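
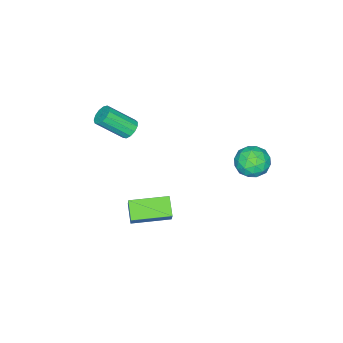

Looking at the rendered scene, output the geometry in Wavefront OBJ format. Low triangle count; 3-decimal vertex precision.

v -0.658 -2.94 2.631
v -0.184 -3.046 2.214
v 0.673 -4.227 3.493
v 0.198 -4.12 3.909
v -0.084 -2.761 2.411
v 0.772 -3.941 3.69
v -0.167 -2.532 2.677
v 0.69 -3.713 3.956
v -0.406 -2.433 2.929
v 0.451 -3.614 4.208
v -0.725 -2.495 3.086
v 0.132 -3.675 4.365
v -1.022 -2.698 3.098
v -0.166 -3.878 4.377
v -1.205 -2.977 2.962
v -0.348 -4.158 4.241
v -1.214 -3.245 2.721
v -0.357 -4.426 3.999
v -1.046 -3.416 2.451
v -0.189 -4.597 3.73
v -0.756 -3.436 2.238
v 0.101 -4.616 3.517
v -0.434 -3.298 2.15
v 0.423 -4.478 3.429
v -3.828 3.555 0.935
v -3.176 4.178 1.454
v -2.884 2.222 1.346
v -2.232 2.845 1.865
v -3.194 2.682 2.228
v -3.777 3.506 1.973
v -2.283 2.894 0.827
v -2.866 3.718 0.572
v -2.22 3.77 1.387
v -2.783 3.638 2.253
v -3.277 2.762 0.547
v -3.84 2.63 1.413
v -3.585 3.983 1.158
v -2.475 2.417 1.642
v -3.041 2.321 1.855
v -2.657 2.687 2.16
v -3.939 3.588 1.463
v -3.555 3.954 1.768
v -3.565 3.075 2.223
v -2.505 2.446 1.032
v -2.121 2.812 1.337
v -3.403 3.713 0.64
v -3.019 4.079 0.945
v -2.495 3.325 0.577
v -2.64 4.11 1.424
v -2.085 3.326 1.666
v -2.115 3.355 1.056
v -2.458 3.839 0.906
v -2.971 4.032 1.933
v -2.416 3.249 2.175
v -2.981 3.153 2.388
v -3.324 3.637 2.238
v -2.409 3.792 1.894
v -3.644 3.151 0.625
v -3.089 2.368 0.867
v -2.736 2.763 0.562
v -3.079 3.247 0.412
v -3.975 3.074 1.134
v -3.42 2.29 1.376
v -3.602 2.561 1.894
v -3.945 3.045 1.744
v -3.651 2.608 0.906
v 1.424 -1.464 -3.114
v 0.68 -2.177 -2.424
v -0.042 0.148 -3.028
v -0.785 -0.565 -2.338
v 2.005 -0.995 -2.002
v 1.262 -1.708 -1.312
v 0.54 0.617 -1.916
v -0.204 -0.096 -1.226
f 2 1 5
f 2 5 3
f 3 5 6
f 3 6 4
f 5 1 7
f 5 7 6
f 6 7 8
f 6 8 4
f 7 1 9
f 7 9 8
f 8 9 10
f 8 10 4
f 9 1 11
f 9 11 10
f 10 11 12
f 10 12 4
f 11 1 13
f 11 13 12
f 12 13 14
f 12 14 4
f 13 1 15
f 13 15 14
f 14 15 16
f 14 16 4
f 15 1 17
f 15 17 16
f 16 17 18
f 16 18 4
f 17 1 19
f 17 19 18
f 18 19 20
f 18 20 4
f 19 1 21
f 19 21 20
f 20 21 22
f 20 22 4
f 21 1 23
f 21 23 22
f 22 23 24
f 22 24 4
f 23 1 2
f 23 2 24
f 24 2 3
f 24 3 4
f 25 62 41
f 62 36 65
f 41 65 30
f 62 65 41
f 25 41 37
f 41 30 42
f 37 42 26
f 41 42 37
f 25 37 46
f 37 26 47
f 46 47 32
f 37 47 46
f 25 46 58
f 46 32 61
f 58 61 35
f 46 61 58
f 25 58 62
f 58 35 66
f 62 66 36
f 58 66 62
f 26 42 53
f 42 30 56
f 53 56 34
f 42 56 53
f 30 65 43
f 65 36 64
f 43 64 29
f 65 64 43
f 36 66 63
f 66 35 59
f 63 59 27
f 66 59 63
f 35 61 60
f 61 32 48
f 60 48 31
f 61 48 60
f 32 47 52
f 47 26 49
f 52 49 33
f 47 49 52
f 28 54 40
f 54 34 55
f 40 55 29
f 54 55 40
f 28 40 38
f 40 29 39
f 38 39 27
f 40 39 38
f 28 38 45
f 38 27 44
f 45 44 31
f 38 44 45
f 28 45 50
f 45 31 51
f 50 51 33
f 45 51 50
f 28 50 54
f 50 33 57
f 54 57 34
f 50 57 54
f 29 55 43
f 55 34 56
f 43 56 30
f 55 56 43
f 27 39 63
f 39 29 64
f 63 64 36
f 39 64 63
f 31 44 60
f 44 27 59
f 60 59 35
f 44 59 60
f 33 51 52
f 51 31 48
f 52 48 32
f 51 48 52
f 34 57 53
f 57 33 49
f 53 49 26
f 57 49 53
f 68 70 67
f 71 68 67
f 67 70 69
f 69 71 67
f 68 74 70
f 72 68 71
f 72 74 68
f 70 74 69
f 73 71 69
f 69 74 73
f 73 72 71
f 74 72 73



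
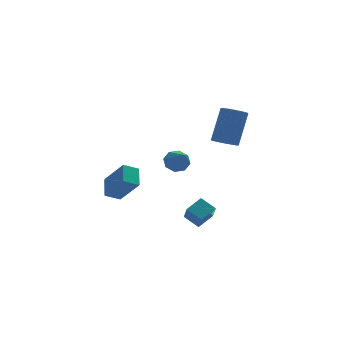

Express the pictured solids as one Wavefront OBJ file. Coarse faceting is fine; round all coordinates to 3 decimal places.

v 1.643 1.018 -1.366
v 2.313 0.883 -1.559
v 1.677 -0.398 -0.254
v 2.283 1.217 -1.132
v 1.878 1.435 -0.842
v 1.335 1.408 -0.859
v 0.973 1.153 -1.173
v 1.003 0.818 -1.6
v 1.408 0.6 -1.89
v 1.95 0.627 -1.873
v 3.563 -0.988 0.665
v 4.179 -0.841 0.345
v 4.914 -0.024 2.135
v 4.297 -0.172 2.455
v 3.992 -0.561 0.294
v 4.727 0.255 2.084
v 3.707 -0.38 0.328
v 4.442 0.436 2.118
v 3.388 -0.338 0.44
v 4.123 0.479 2.23
v 3.11 -0.444 0.603
v 3.845 0.372 2.393
v 2.935 -0.676 0.78
v 3.67 0.14 2.57
v 2.904 -0.979 0.931
v 3.639 -0.163 2.721
v 3.024 -1.284 1.021
v 3.759 -0.468 2.811
v 3.267 -1.521 1.029
v 4.002 -0.705 2.819
v 3.578 -1.636 0.954
v 4.313 -0.82 2.744
v 3.885 -1.603 0.813
v 4.62 -0.787 2.603
v 4.119 -1.429 0.638
v 4.853 -0.613 2.428
v 4.224 -1.154 0.469
v 4.959 -0.337 2.259
v 1.33 -4.689 -2.513
v 0.768 -4.061 -2.053
v 1.391 -3.97 -3.421
v 0.829 -3.342 -2.961
v 2.171 -4.238 -2.099
v 1.609 -3.61 -1.639
v 2.232 -3.519 -3.007
v 1.67 -2.891 -2.547
v -2.529 -4.954 0.778
v -2.304 -3.951 1.337
v -3.244 -4.051 -0.553
v -3.019 -3.048 0.006
v -1.761 -4.912 0.394
v -1.536 -3.909 0.953
v -2.476 -4.009 -0.937
v -2.251 -3.006 -0.378
f 2 1 4
f 2 4 3
f 4 1 5
f 4 5 3
f 5 1 6
f 5 6 3
f 6 1 7
f 6 7 3
f 7 1 8
f 7 8 3
f 8 1 9
f 8 9 3
f 9 1 10
f 9 10 3
f 10 1 2
f 10 2 3
f 12 11 15
f 12 15 13
f 13 15 16
f 13 16 14
f 15 11 17
f 15 17 16
f 16 17 18
f 16 18 14
f 17 11 19
f 17 19 18
f 18 19 20
f 18 20 14
f 19 11 21
f 19 21 20
f 20 21 22
f 20 22 14
f 21 11 23
f 21 23 22
f 22 23 24
f 22 24 14
f 23 11 25
f 23 25 24
f 24 25 26
f 24 26 14
f 25 11 27
f 25 27 26
f 26 27 28
f 26 28 14
f 27 11 29
f 27 29 28
f 28 29 30
f 28 30 14
f 29 11 31
f 29 31 30
f 30 31 32
f 30 32 14
f 31 11 33
f 31 33 32
f 32 33 34
f 32 34 14
f 33 11 35
f 33 35 34
f 34 35 36
f 34 36 14
f 35 11 37
f 35 37 36
f 36 37 38
f 36 38 14
f 37 11 12
f 37 12 38
f 38 12 13
f 38 13 14
f 40 42 39
f 43 40 39
f 39 42 41
f 41 43 39
f 40 46 42
f 44 40 43
f 44 46 40
f 42 46 41
f 45 43 41
f 41 46 45
f 45 44 43
f 46 44 45
f 48 50 47
f 51 48 47
f 47 50 49
f 49 51 47
f 48 54 50
f 52 48 51
f 52 54 48
f 50 54 49
f 53 51 49
f 49 54 53
f 53 52 51
f 54 52 53



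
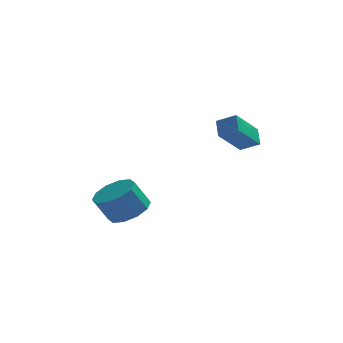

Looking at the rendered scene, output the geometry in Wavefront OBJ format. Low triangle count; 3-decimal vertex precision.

v 1.249 0.795 0.657
v 1.146 1.507 1.245
v 2.151 1.899 -0.523
v 2.048 2.611 0.066
v 2.072 0.569 1.074
v 1.969 1.281 1.663
v 2.974 1.673 -0.105
v 2.871 2.385 0.483
v -2.426 1.239 -3.837
v -1.543 1.293 -3.35
v -2.19 1.116 -2.156
v -3.074 1.061 -2.643
v -1.777 1.871 -3.391
v -2.424 1.694 -2.197
v -2.259 2.207 -3.603
v -2.906 2.029 -2.408
v -2.805 2.173 -3.904
v -3.452 1.996 -2.709
v -3.206 1.782 -4.179
v -3.853 1.605 -2.985
v -3.31 1.184 -4.324
v -3.957 1.007 -3.13
v -3.076 0.606 -4.283
v -3.723 0.429 -3.089
v -2.594 0.271 -4.072
v -3.241 0.093 -2.877
v -2.048 0.304 -3.771
v -2.695 0.127 -2.576
v -1.647 0.695 -3.495
v -2.294 0.518 -2.301
f 2 4 1
f 5 2 1
f 1 4 3
f 3 5 1
f 2 8 4
f 6 2 5
f 6 8 2
f 4 8 3
f 7 5 3
f 3 8 7
f 7 6 5
f 8 6 7
f 10 9 13
f 10 13 11
f 11 13 14
f 11 14 12
f 13 9 15
f 13 15 14
f 14 15 16
f 14 16 12
f 15 9 17
f 15 17 16
f 16 17 18
f 16 18 12
f 17 9 19
f 17 19 18
f 18 19 20
f 18 20 12
f 19 9 21
f 19 21 20
f 20 21 22
f 20 22 12
f 21 9 23
f 21 23 22
f 22 23 24
f 22 24 12
f 23 9 25
f 23 25 24
f 24 25 26
f 24 26 12
f 25 9 27
f 25 27 26
f 26 27 28
f 26 28 12
f 27 9 29
f 27 29 28
f 28 29 30
f 28 30 12
f 29 9 10
f 29 10 30
f 30 10 11
f 30 11 12



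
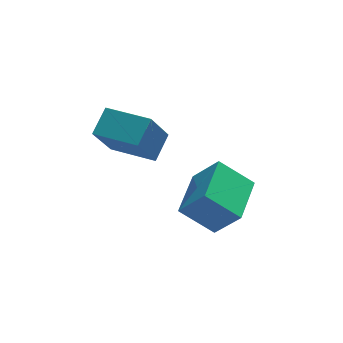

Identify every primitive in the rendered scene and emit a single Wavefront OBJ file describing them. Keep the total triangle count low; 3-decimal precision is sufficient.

v 0.149 -1.214 -1.714
v -0.951 -0.64 -0.769
v 1.086 0.353 -1.575
v -0.015 0.926 -0.63
v 0.895 -1.766 -0.51
v -0.206 -1.193 0.435
v 1.831 -0.2 -0.371
v 0.731 0.374 0.574
v -2.316 -0.748 3.272
v -1.688 -0.009 3.833
v -3.55 0.424 3.11
v -2.923 1.163 3.67
v -1.597 -0.203 1.75
v -0.97 0.536 2.31
v -2.832 0.969 1.587
v -2.204 1.708 2.148
f 2 4 1
f 5 2 1
f 1 4 3
f 3 5 1
f 2 8 4
f 6 2 5
f 6 8 2
f 4 8 3
f 7 5 3
f 3 8 7
f 7 6 5
f 8 6 7
f 10 12 9
f 13 10 9
f 9 12 11
f 11 13 9
f 10 16 12
f 14 10 13
f 14 16 10
f 12 16 11
f 15 13 11
f 11 16 15
f 15 14 13
f 16 14 15



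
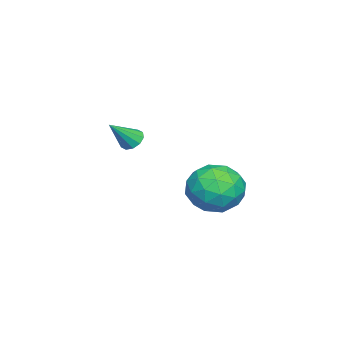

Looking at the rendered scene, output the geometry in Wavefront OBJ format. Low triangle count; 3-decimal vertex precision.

v 1.589 3.703 1.888
v 2.103 4.569 2.435
v 3.117 2.671 2.085
v 3.631 3.537 2.632
v 2.762 2.98 3.129
v 1.817 3.618 3.008
v 3.403 3.622 1.512
v 2.458 4.26 1.391
v 3.224 4.519 2.203
v 2.828 4.122 3.203
v 2.392 3.118 1.317
v 1.996 2.721 2.317
v 1.712 4.226 2.144
v 3.508 3.014 2.376
v 2.997 2.686 2.668
v 3.299 3.195 2.99
v 1.544 3.668 2.481
v 1.846 4.176 2.803
v 2.233 3.243 3.211
v 3.374 3.064 1.717
v 3.676 3.572 2.039
v 1.921 4.045 1.53
v 2.223 4.554 1.852
v 2.987 3.997 1.309
v 2.673 4.706 2.33
v 3.571 4.1 2.445
v 3.437 4.15 1.787
v 2.882 4.524 1.716
v 2.44 4.473 2.917
v 3.338 3.866 3.033
v 2.827 3.539 3.325
v 2.272 3.914 3.254
v 3.099 4.443 2.781
v 1.882 3.374 1.487
v 2.78 2.767 1.603
v 2.948 3.326 1.266
v 2.393 3.701 1.195
v 1.649 3.14 2.075
v 2.547 2.534 2.19
v 2.338 2.716 2.804
v 1.783 3.09 2.733
v 2.121 2.797 1.739
v -0.946 -0.701 2.684
v -0.609 -0.267 2.664
v -0.114 -1.299 3.696
v -0.848 -0.204 2.897
v -1.124 -0.33 3.049
v -1.332 -0.599 3.062
v -1.393 -0.906 2.93
v -1.283 -1.135 2.704
v -1.044 -1.198 2.471
v -0.768 -1.071 2.319
v -0.56 -0.803 2.306
v -0.499 -0.496 2.438
f 1 38 17
f 38 12 41
f 17 41 6
f 38 41 17
f 1 17 13
f 17 6 18
f 13 18 2
f 17 18 13
f 1 13 22
f 13 2 23
f 22 23 8
f 13 23 22
f 1 22 34
f 22 8 37
f 34 37 11
f 22 37 34
f 1 34 38
f 34 11 42
f 38 42 12
f 34 42 38
f 2 18 29
f 18 6 32
f 29 32 10
f 18 32 29
f 6 41 19
f 41 12 40
f 19 40 5
f 41 40 19
f 12 42 39
f 42 11 35
f 39 35 3
f 42 35 39
f 11 37 36
f 37 8 24
f 36 24 7
f 37 24 36
f 8 23 28
f 23 2 25
f 28 25 9
f 23 25 28
f 4 30 16
f 30 10 31
f 16 31 5
f 30 31 16
f 4 16 14
f 16 5 15
f 14 15 3
f 16 15 14
f 4 14 21
f 14 3 20
f 21 20 7
f 14 20 21
f 4 21 26
f 21 7 27
f 26 27 9
f 21 27 26
f 4 26 30
f 26 9 33
f 30 33 10
f 26 33 30
f 5 31 19
f 31 10 32
f 19 32 6
f 31 32 19
f 3 15 39
f 15 5 40
f 39 40 12
f 15 40 39
f 7 20 36
f 20 3 35
f 36 35 11
f 20 35 36
f 9 27 28
f 27 7 24
f 28 24 8
f 27 24 28
f 10 33 29
f 33 9 25
f 29 25 2
f 33 25 29
f 44 43 46
f 44 46 45
f 46 43 47
f 46 47 45
f 47 43 48
f 47 48 45
f 48 43 49
f 48 49 45
f 49 43 50
f 49 50 45
f 50 43 51
f 50 51 45
f 51 43 52
f 51 52 45
f 52 43 53
f 52 53 45
f 53 43 54
f 53 54 45
f 54 43 44
f 54 44 45



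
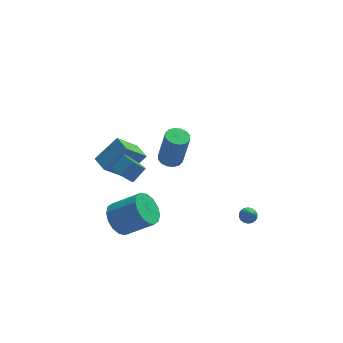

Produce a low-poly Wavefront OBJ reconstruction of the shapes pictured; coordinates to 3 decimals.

v -3.927 2.388 -3.511
v -2.634 2.817 -2.245
v -4.325 3.368 -3.437
v -3.032 3.797 -2.171
v -2.768 2.963 -4.889
v -1.475 3.392 -3.623
v -3.166 3.943 -4.815
v -1.873 4.372 -3.549
v -3.728 -3.058 -2.502
v -3.218 -3.43 -3.29
v -1.761 -3.854 -2.146
v -2.272 -3.482 -1.358
v -3.086 -2.925 -3.27
v -1.63 -3.348 -2.126
v -3.127 -2.455 -3.044
v -1.67 -2.879 -1.901
v -3.329 -2.147 -2.673
v -1.872 -2.57 -1.53
v -3.637 -2.083 -2.256
v -2.181 -2.506 -1.113
v -3.971 -2.28 -1.905
v -2.514 -2.704 -0.761
v -4.239 -2.686 -1.714
v -2.782 -3.11 -0.57
v -4.37 -3.192 -1.734
v -2.914 -3.615 -0.59
v -4.33 -3.661 -1.959
v -2.873 -4.085 -0.816
v -4.128 -3.97 -2.33
v -2.671 -4.393 -1.187
v -3.819 -4.034 -2.747
v -2.363 -4.457 -1.604
v -3.486 -3.836 -3.099
v -2.029 -4.26 -1.955
v -0.707 -0.562 -0.168
v -0.308 -1.085 -0.297
v 0.046 -1.321 1.76
v -0.353 -0.798 1.888
v -0.098 -0.809 -0.301
v 0.256 -1.044 1.755
v -0.052 -0.467 -0.27
v 0.302 -0.702 1.786
v -0.181 -0.15 -0.212
v 0.173 -0.385 1.845
v -0.451 0.056 -0.142
v -0.097 -0.179 1.915
v -0.789 0.097 -0.079
v -0.435 -0.139 1.978
v -1.106 -0.039 -0.04
v -0.752 -0.275 2.017
v -1.316 -0.316 -0.035
v -0.962 -0.551 2.021
v -1.362 -0.658 -0.066
v -1.008 -0.893 1.99
v -1.233 -0.975 -0.125
v -0.879 -1.21 1.932
v -0.963 -1.181 -0.195
v -0.609 -1.416 1.862
v -0.625 -1.221 -0.258
v -0.271 -1.457 1.799
v 3.209 -2.082 -4.166
v 3.705 -2.025 -4.152
v 3.271 -2.858 -3.214
v 3.633 -1.864 -4.016
v 3.477 -1.746 -3.91
v 3.267 -1.695 -3.855
v 3.046 -1.721 -3.861
v 2.857 -1.818 -3.928
v 2.738 -1.967 -4.041
v 2.712 -2.139 -4.18
v 2.784 -2.3 -4.316
v 2.941 -2.418 -4.422
v 3.15 -2.469 -4.477
v 3.371 -2.443 -4.471
v 3.56 -2.346 -4.405
v 3.679 -2.197 -4.291
v -3.239 -0.602 -1.183
v -2.722 -0.674 -1.693
v -2.025 -0.251 -1.048
v -2.541 -0.178 -0.537
v -2.833 -0.398 -1.754
v -2.136 0.025 -1.109
v -3.014 -0.157 -1.717
v -2.317 0.266 -1.071
v -3.234 0.006 -1.586
v -2.537 0.43 -0.941
v -3.455 0.065 -1.386
v -2.758 0.488 -0.741
v -3.638 0.009 -1.151
v -2.941 0.432 -0.506
v -3.752 -0.154 -0.921
v -3.055 0.27 -0.276
v -3.778 -0.393 -0.737
v -3.08 0.03 -0.092
v -3.71 -0.669 -0.629
v -3.013 -0.245 0.016
v -3.561 -0.933 -0.617
v -2.863 -0.509 0.028
v -3.356 -1.14 -0.703
v -2.658 -0.716 -0.058
v -3.13 -1.253 -0.872
v -2.433 -0.83 -0.227
v -2.924 -1.254 -1.094
v -2.227 -0.831 -0.449
v -2.772 -1.143 -1.332
v -2.075 -0.719 -0.687
v -2.7 -0.937 -1.544
v -2.003 -0.514 -0.899
f 2 4 1
f 5 2 1
f 1 4 3
f 3 5 1
f 2 8 4
f 6 2 5
f 6 8 2
f 4 8 3
f 7 5 3
f 3 8 7
f 7 6 5
f 8 6 7
f 10 9 13
f 10 13 11
f 11 13 14
f 11 14 12
f 13 9 15
f 13 15 14
f 14 15 16
f 14 16 12
f 15 9 17
f 15 17 16
f 16 17 18
f 16 18 12
f 17 9 19
f 17 19 18
f 18 19 20
f 18 20 12
f 19 9 21
f 19 21 20
f 20 21 22
f 20 22 12
f 21 9 23
f 21 23 22
f 22 23 24
f 22 24 12
f 23 9 25
f 23 25 24
f 24 25 26
f 24 26 12
f 25 9 27
f 25 27 26
f 26 27 28
f 26 28 12
f 27 9 29
f 27 29 28
f 28 29 30
f 28 30 12
f 29 9 31
f 29 31 30
f 30 31 32
f 30 32 12
f 31 9 33
f 31 33 32
f 32 33 34
f 32 34 12
f 33 9 10
f 33 10 34
f 34 10 11
f 34 11 12
f 36 35 39
f 36 39 37
f 37 39 40
f 37 40 38
f 39 35 41
f 39 41 40
f 40 41 42
f 40 42 38
f 41 35 43
f 41 43 42
f 42 43 44
f 42 44 38
f 43 35 45
f 43 45 44
f 44 45 46
f 44 46 38
f 45 35 47
f 45 47 46
f 46 47 48
f 46 48 38
f 47 35 49
f 47 49 48
f 48 49 50
f 48 50 38
f 49 35 51
f 49 51 50
f 50 51 52
f 50 52 38
f 51 35 53
f 51 53 52
f 52 53 54
f 52 54 38
f 53 35 55
f 53 55 54
f 54 55 56
f 54 56 38
f 55 35 57
f 55 57 56
f 56 57 58
f 56 58 38
f 57 35 59
f 57 59 58
f 58 59 60
f 58 60 38
f 59 35 36
f 59 36 60
f 60 36 37
f 60 37 38
f 62 61 64
f 62 64 63
f 64 61 65
f 64 65 63
f 65 61 66
f 65 66 63
f 66 61 67
f 66 67 63
f 67 61 68
f 67 68 63
f 68 61 69
f 68 69 63
f 69 61 70
f 69 70 63
f 70 61 71
f 70 71 63
f 71 61 72
f 71 72 63
f 72 61 73
f 72 73 63
f 73 61 74
f 73 74 63
f 74 61 75
f 74 75 63
f 75 61 76
f 75 76 63
f 76 61 62
f 76 62 63
f 78 77 81
f 78 81 79
f 79 81 82
f 79 82 80
f 81 77 83
f 81 83 82
f 82 83 84
f 82 84 80
f 83 77 85
f 83 85 84
f 84 85 86
f 84 86 80
f 85 77 87
f 85 87 86
f 86 87 88
f 86 88 80
f 87 77 89
f 87 89 88
f 88 89 90
f 88 90 80
f 89 77 91
f 89 91 90
f 90 91 92
f 90 92 80
f 91 77 93
f 91 93 92
f 92 93 94
f 92 94 80
f 93 77 95
f 93 95 94
f 94 95 96
f 94 96 80
f 95 77 97
f 95 97 96
f 96 97 98
f 96 98 80
f 97 77 99
f 97 99 98
f 98 99 100
f 98 100 80
f 99 77 101
f 99 101 100
f 100 101 102
f 100 102 80
f 101 77 103
f 101 103 102
f 102 103 104
f 102 104 80
f 103 77 105
f 103 105 104
f 104 105 106
f 104 106 80
f 105 77 107
f 105 107 106
f 106 107 108
f 106 108 80
f 107 77 78
f 107 78 108
f 108 78 79
f 108 79 80



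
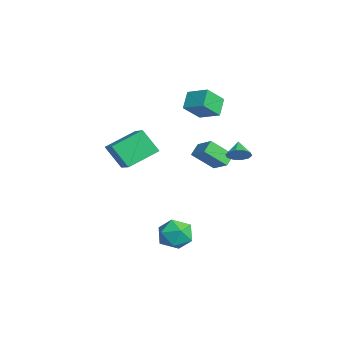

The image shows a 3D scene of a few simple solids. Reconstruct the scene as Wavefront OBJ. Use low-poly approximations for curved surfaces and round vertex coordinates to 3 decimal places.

v -3.422 3.522 3.02
v -3.013 2.462 4.059
v -2.44 4.408 3.536
v -2.03 3.348 4.576
v -2.57 3.052 2.204
v -2.16 1.992 3.244
v -1.587 3.938 2.721
v -1.178 2.878 3.76
v 0.161 -2.524 1.896
v -0.314 -0.714 2.683
v -1.381 -2.589 1.114
v -1.857 -0.779 1.902
v 0.817 -1.761 0.538
v 0.341 0.049 1.326
v -0.726 -1.826 -0.243
v -1.201 -0.016 0.544
v 2.788 3.79 1.742
v 3.144 4.321 2.049
v 1.972 3.99 2.338
v 2.93 4.484 1.702
v 2.662 4.382 1.37
v 2.442 4.053 1.18
v 2.354 3.624 1.205
v 2.432 3.258 1.434
v 2.646 3.095 1.781
v 2.914 3.198 2.113
v 3.134 3.526 2.303
v 3.221 3.956 2.279
v -0.5 3.319 -0.823
v -0.711 2.082 0.278
v -1.04 3.847 -0.333
v -1.251 2.61 0.768
v 0.591 3.77 -0.108
v 0.38 2.533 0.993
v 0.051 4.298 0.382
v -0.16 3.061 1.483
v 2.459 0.501 -3.166
v 3.028 1.041 -3.928
v 3.752 -0.701 -3.052
v 4.321 -0.161 -3.814
v 4.18 0.279 -2.823
v 3.381 1.022 -2.893
v 3.399 -0.682 -4.087
v 2.6 0.061 -4.157
v 3.609 0.31 -4.497
v 4.092 0.903 -3.716
v 2.688 -0.563 -3.264
v 3.171 0.03 -2.483
f 2 4 1
f 5 2 1
f 1 4 3
f 3 5 1
f 2 8 4
f 6 2 5
f 6 8 2
f 4 8 3
f 7 5 3
f 3 8 7
f 7 6 5
f 8 6 7
f 10 12 9
f 13 10 9
f 9 12 11
f 11 13 9
f 10 16 12
f 14 10 13
f 14 16 10
f 12 16 11
f 15 13 11
f 11 16 15
f 15 14 13
f 16 14 15
f 18 17 20
f 18 20 19
f 20 17 21
f 20 21 19
f 21 17 22
f 21 22 19
f 22 17 23
f 22 23 19
f 23 17 24
f 23 24 19
f 24 17 25
f 24 25 19
f 25 17 26
f 25 26 19
f 26 17 27
f 26 27 19
f 27 17 28
f 27 28 19
f 28 17 18
f 28 18 19
f 30 32 29
f 33 30 29
f 29 32 31
f 31 33 29
f 30 36 32
f 34 30 33
f 34 36 30
f 32 36 31
f 35 33 31
f 31 36 35
f 35 34 33
f 36 34 35
f 37 48 42
f 37 42 38
f 37 38 44
f 37 44 47
f 37 47 48
f 38 42 46
f 42 48 41
f 48 47 39
f 47 44 43
f 44 38 45
f 40 46 41
f 40 41 39
f 40 39 43
f 40 43 45
f 40 45 46
f 41 46 42
f 39 41 48
f 43 39 47
f 45 43 44
f 46 45 38



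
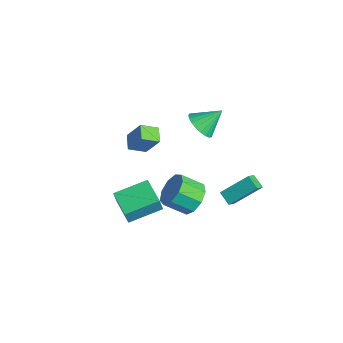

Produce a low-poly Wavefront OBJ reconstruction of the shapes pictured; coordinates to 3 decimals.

v -3.305 2.729 0.465
v -2.725 2.164 1.018
v -3.095 3.971 1.515
v -2.458 2.335 0.762
v -2.337 2.574 0.455
v -2.384 2.84 0.149
v -2.59 3.087 -0.101
v -2.919 3.271 -0.254
v -3.315 3.362 -0.283
v -3.71 3.344 -0.182
v -4.034 3.219 0.031
v -4.232 3.009 0.319
v -4.27 2.751 0.632
v -4.141 2.489 0.916
v -3.867 2.268 1.122
v -3.496 2.128 1.215
v -3.092 2.091 1.178
v 1.142 0.237 -1.012
v 1.562 0.709 -0.16
v 1.038 -0.386 0.704
v 0.618 -0.857 -0.148
v 0.886 0.947 -0.268
v 0.362 -0.147 0.596
v 0.33 0.854 -0.724
v -0.195 -0.241 0.14
v 0.154 0.472 -1.314
v -0.371 -0.623 -0.45
v 0.44 -0.02 -1.764
v -0.084 -1.114 -0.899
v 1.055 -0.391 -1.861
v 0.531 -1.486 -0.997
v 1.711 -0.469 -1.561
v 1.187 -1.563 -0.697
v 2.1 -0.216 -1.005
v 1.576 -1.31 -0.14
v 2.042 0.249 -0.451
v 1.517 -0.845 0.413
v -1.326 -2.493 2.349
v -2.186 -2.17 2.661
v -1.136 -1.523 1.867
v -1.996 -1.199 2.179
v -0.664 -1.981 3.641
v -1.524 -1.657 3.953
v -0.474 -1.01 3.159
v -1.334 -0.687 3.471
v 1.077 -4.209 0.732
v 1.23 -4.46 1.709
v 1.212 -2.31 1.197
v 1.365 -2.561 2.174
v 2.695 -4.259 0.466
v 2.848 -4.51 1.443
v 2.83 -2.36 0.931
v 2.983 -2.611 1.908
v 0.483 3.022 -3.362
v -0.302 2.875 -2.925
v 0.888 4.529 -2.127
v 0.104 4.381 -1.689
v 0.896 2.459 -2.811
v 0.112 2.311 -2.373
v 1.302 3.965 -1.575
v 0.517 3.818 -1.138
f 2 1 4
f 2 4 3
f 4 1 5
f 4 5 3
f 5 1 6
f 5 6 3
f 6 1 7
f 6 7 3
f 7 1 8
f 7 8 3
f 8 1 9
f 8 9 3
f 9 1 10
f 9 10 3
f 10 1 11
f 10 11 3
f 11 1 12
f 11 12 3
f 12 1 13
f 12 13 3
f 13 1 14
f 13 14 3
f 14 1 15
f 14 15 3
f 15 1 16
f 15 16 3
f 16 1 17
f 16 17 3
f 17 1 2
f 17 2 3
f 19 18 22
f 19 22 20
f 20 22 23
f 20 23 21
f 22 18 24
f 22 24 23
f 23 24 25
f 23 25 21
f 24 18 26
f 24 26 25
f 25 26 27
f 25 27 21
f 26 18 28
f 26 28 27
f 27 28 29
f 27 29 21
f 28 18 30
f 28 30 29
f 29 30 31
f 29 31 21
f 30 18 32
f 30 32 31
f 31 32 33
f 31 33 21
f 32 18 34
f 32 34 33
f 33 34 35
f 33 35 21
f 34 18 36
f 34 36 35
f 35 36 37
f 35 37 21
f 36 18 19
f 36 19 37
f 37 19 20
f 37 20 21
f 39 41 38
f 42 39 38
f 38 41 40
f 40 42 38
f 39 45 41
f 43 39 42
f 43 45 39
f 41 45 40
f 44 42 40
f 40 45 44
f 44 43 42
f 45 43 44
f 47 49 46
f 50 47 46
f 46 49 48
f 48 50 46
f 47 53 49
f 51 47 50
f 51 53 47
f 49 53 48
f 52 50 48
f 48 53 52
f 52 51 50
f 53 51 52
f 55 57 54
f 58 55 54
f 54 57 56
f 56 58 54
f 55 61 57
f 59 55 58
f 59 61 55
f 57 61 56
f 60 58 56
f 56 61 60
f 60 59 58
f 61 59 60



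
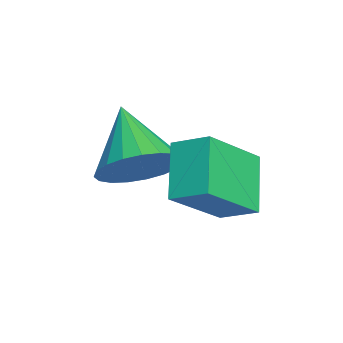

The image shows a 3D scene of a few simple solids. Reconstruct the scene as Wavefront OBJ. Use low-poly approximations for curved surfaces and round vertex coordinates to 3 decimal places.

v 2.09 0.262 -1.306
v 2.445 1.095 -0.882
v 1.052 1.312 -2.501
v 1.407 2.145 -2.077
v 3.273 0.275 -2.323
v 3.628 1.108 -1.899
v 2.235 1.325 -3.518
v 2.59 2.158 -3.094
v 1.41 -0.456 -2.515
v 2.103 -0.762 -1.831
v 0.03 -0.964 -1.345
v 2.045 -0.356 -1.723
v 1.878 0.033 -1.752
v 1.63 0.337 -1.912
v 1.344 0.504 -2.177
v 1.069 0.505 -2.501
v 0.854 0.34 -2.827
v 0.735 0.037 -3.099
v 0.732 -0.351 -3.27
v 0.847 -0.757 -3.31
v 1.059 -1.112 -3.214
v 1.332 -1.352 -2.996
v 1.619 -1.438 -2.695
v 1.869 -1.354 -2.363
v 2.04 -1.115 -2.058
f 2 4 1
f 5 2 1
f 1 4 3
f 3 5 1
f 2 8 4
f 6 2 5
f 6 8 2
f 4 8 3
f 7 5 3
f 3 8 7
f 7 6 5
f 8 6 7
f 10 9 12
f 10 12 11
f 12 9 13
f 12 13 11
f 13 9 14
f 13 14 11
f 14 9 15
f 14 15 11
f 15 9 16
f 15 16 11
f 16 9 17
f 16 17 11
f 17 9 18
f 17 18 11
f 18 9 19
f 18 19 11
f 19 9 20
f 19 20 11
f 20 9 21
f 20 21 11
f 21 9 22
f 21 22 11
f 22 9 23
f 22 23 11
f 23 9 24
f 23 24 11
f 24 9 25
f 24 25 11
f 25 9 10
f 25 10 11



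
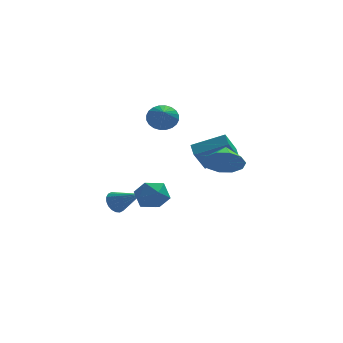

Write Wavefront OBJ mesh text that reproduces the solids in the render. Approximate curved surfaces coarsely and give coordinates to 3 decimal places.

v 4.339 -1.092 0.997
v 4.312 -0.367 1.356
v 2.602 -0.783 0.24
v 2.575 -0.057 0.599
v 5.065 -0.383 -0.379
v 5.038 0.343 -0.02
v 3.328 -0.073 -1.136
v 3.301 0.652 -0.777
v -0.223 0.953 -3.022
v 0.479 1.334 -3.69
v 0.861 -0.254 -2.57
v 1.563 0.127 -3.238
v 1.309 0.667 -2.385
v 0.639 1.413 -2.664
v 0.701 -0.333 -3.596
v 0.031 0.413 -3.875
v 1.05 0.539 -4.044
v 1.426 1.157 -3.296
v -0.086 -0.077 -2.964
v 0.29 0.541 -2.216
v 1.124 -0.1 2.687
v 1.928 -0.308 2.558
v 0.996 -1.1 3.493
v 1.955 -0.105 2.814
v 1.855 0.098 3.051
v 1.644 0.272 3.232
v 1.354 0.388 3.331
v 1.029 0.431 3.331
v 0.719 0.392 3.234
v 0.47 0.279 3.053
v 0.321 0.108 2.817
v 0.294 -0.095 2.561
v 0.393 -0.299 2.324
v 0.604 -0.472 2.143
v 0.894 -0.589 2.044
v 1.219 -0.631 2.043
v 1.53 -0.593 2.141
v 1.779 -0.479 2.321
v -0.964 2.502 -4.474
v -0.453 2.632 -4.964
v 0.264 1.478 -3.466
v -0.418 2.876 -4.759
v -0.492 3.045 -4.497
v -0.659 3.107 -4.231
v -0.886 3.049 -4.013
v -1.129 2.883 -3.886
v -1.339 2.641 -3.876
v -1.475 2.372 -3.984
v -1.509 2.129 -4.189
v -1.436 1.959 -4.451
v -1.269 1.897 -4.717
v -1.041 1.955 -4.935
v -0.799 2.121 -5.062
v -0.589 2.363 -5.073
v 3.697 -3.168 0.648
v 4.641 -3.124 0.125
v 3.983 -2.112 1.252
v 4.188 -2.795 -0.238
v 3.548 -2.608 -0.263
v 2.965 -2.635 0.061
v 2.661 -2.866 0.609
v 2.754 -3.213 1.172
v 3.207 -3.542 1.535
v 3.847 -3.729 1.559
v 4.43 -3.702 1.236
v 4.734 -3.471 0.688
f 2 4 1
f 5 2 1
f 1 4 3
f 3 5 1
f 2 8 4
f 6 2 5
f 6 8 2
f 4 8 3
f 7 5 3
f 3 8 7
f 7 6 5
f 8 6 7
f 9 20 14
f 9 14 10
f 9 10 16
f 9 16 19
f 9 19 20
f 10 14 18
f 14 20 13
f 20 19 11
f 19 16 15
f 16 10 17
f 12 18 13
f 12 13 11
f 12 11 15
f 12 15 17
f 12 17 18
f 13 18 14
f 11 13 20
f 15 11 19
f 17 15 16
f 18 17 10
f 22 21 24
f 22 24 23
f 24 21 25
f 24 25 23
f 25 21 26
f 25 26 23
f 26 21 27
f 26 27 23
f 27 21 28
f 27 28 23
f 28 21 29
f 28 29 23
f 29 21 30
f 29 30 23
f 30 21 31
f 30 31 23
f 31 21 32
f 31 32 23
f 32 21 33
f 32 33 23
f 33 21 34
f 33 34 23
f 34 21 35
f 34 35 23
f 35 21 36
f 35 36 23
f 36 21 37
f 36 37 23
f 37 21 38
f 37 38 23
f 38 21 22
f 38 22 23
f 40 39 42
f 40 42 41
f 42 39 43
f 42 43 41
f 43 39 44
f 43 44 41
f 44 39 45
f 44 45 41
f 45 39 46
f 45 46 41
f 46 39 47
f 46 47 41
f 47 39 48
f 47 48 41
f 48 39 49
f 48 49 41
f 49 39 50
f 49 50 41
f 50 39 51
f 50 51 41
f 51 39 52
f 51 52 41
f 52 39 53
f 52 53 41
f 53 39 54
f 53 54 41
f 54 39 40
f 54 40 41
f 56 55 58
f 56 58 57
f 58 55 59
f 58 59 57
f 59 55 60
f 59 60 57
f 60 55 61
f 60 61 57
f 61 55 62
f 61 62 57
f 62 55 63
f 62 63 57
f 63 55 64
f 63 64 57
f 64 55 65
f 64 65 57
f 65 55 66
f 65 66 57
f 66 55 56
f 66 56 57



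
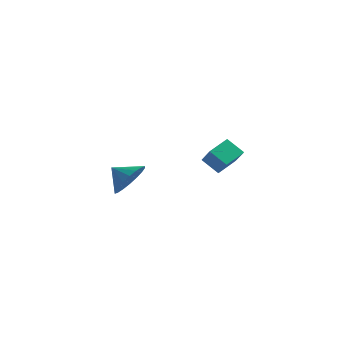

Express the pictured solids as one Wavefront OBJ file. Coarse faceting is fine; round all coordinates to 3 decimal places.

v 2.275 -2.779 2.419
v 3.096 -3.353 3.31
v 2.485 -1.759 2.883
v 3.306 -2.332 3.773
v 3.074 -2.648 1.767
v 3.895 -3.221 2.657
v 3.284 -1.627 2.23
v 4.105 -2.201 3.121
v -2.471 -1.766 -0.313
v -2.063 -1.152 0.463
v -3.409 -1.934 0.313
v -2.3 -0.839 0.193
v -2.57 -0.709 -0.177
v -2.82 -0.789 -0.574
v -3.001 -1.062 -0.92
v -3.078 -1.475 -1.145
v -3.034 -1.945 -1.205
v -2.878 -2.38 -1.089
v -2.642 -2.693 -0.818
v -2.372 -2.823 -0.448
v -2.122 -2.743 -0.051
v -1.94 -2.47 0.294
v -1.864 -2.057 0.519
v -1.908 -1.587 0.579
f 2 4 1
f 5 2 1
f 1 4 3
f 3 5 1
f 2 8 4
f 6 2 5
f 6 8 2
f 4 8 3
f 7 5 3
f 3 8 7
f 7 6 5
f 8 6 7
f 10 9 12
f 10 12 11
f 12 9 13
f 12 13 11
f 13 9 14
f 13 14 11
f 14 9 15
f 14 15 11
f 15 9 16
f 15 16 11
f 16 9 17
f 16 17 11
f 17 9 18
f 17 18 11
f 18 9 19
f 18 19 11
f 19 9 20
f 19 20 11
f 20 9 21
f 20 21 11
f 21 9 22
f 21 22 11
f 22 9 23
f 22 23 11
f 23 9 24
f 23 24 11
f 24 9 10
f 24 10 11



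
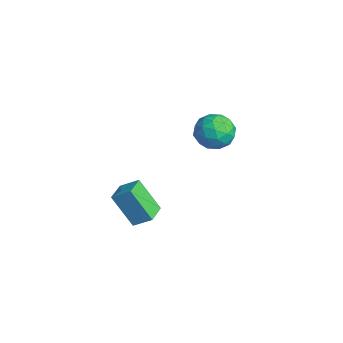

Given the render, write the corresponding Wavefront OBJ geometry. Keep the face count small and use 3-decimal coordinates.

v -1.46 4.597 -2.245
v -0.629 4.159 -2.553
v -1.911 3.241 -1.527
v -1.08 2.803 -1.835
v -1.039 3.513 -1.148
v -0.761 4.351 -1.592
v -1.779 3.049 -2.488
v -1.501 3.887 -2.932
v -0.827 3.202 -2.702
v -0.369 3.488 -1.874
v -2.171 3.912 -2.206
v -1.713 4.198 -1.378
v -1.005 4.497 -2.462
v -1.535 2.903 -1.618
v -1.511 3.32 -1.215
v -1.023 3.062 -1.395
v -1.082 4.61 -1.897
v -0.594 4.352 -2.078
v -0.835 3.972 -1.253
v -1.946 3.048 -2.002
v -1.458 2.79 -2.183
v -1.517 4.338 -2.685
v -1.029 4.08 -2.865
v -1.705 3.428 -2.827
v -0.633 3.677 -2.731
v -0.898 2.88 -2.309
v -1.309 3.025 -2.693
v -1.145 3.517 -2.954
v -0.364 3.845 -2.244
v -0.629 3.048 -1.822
v -0.605 3.465 -1.419
v -0.441 3.958 -1.679
v -0.48 3.283 -2.332
v -1.911 4.352 -2.258
v -2.176 3.555 -1.836
v -2.099 3.442 -2.401
v -1.935 3.935 -2.661
v -1.642 4.52 -1.771
v -1.907 3.723 -1.349
v -1.395 3.883 -1.126
v -1.231 4.375 -1.387
v -2.06 4.117 -1.748
v 3.632 -1.667 -3.021
v 2.948 -2.341 -1.594
v 2.798 -1.019 -3.115
v 2.114 -1.693 -1.688
v 4.086 -1.007 -2.492
v 3.402 -1.681 -1.065
v 3.252 -0.359 -2.586
v 2.568 -1.033 -1.159
f 1 38 17
f 38 12 41
f 17 41 6
f 38 41 17
f 1 17 13
f 17 6 18
f 13 18 2
f 17 18 13
f 1 13 22
f 13 2 23
f 22 23 8
f 13 23 22
f 1 22 34
f 22 8 37
f 34 37 11
f 22 37 34
f 1 34 38
f 34 11 42
f 38 42 12
f 34 42 38
f 2 18 29
f 18 6 32
f 29 32 10
f 18 32 29
f 6 41 19
f 41 12 40
f 19 40 5
f 41 40 19
f 12 42 39
f 42 11 35
f 39 35 3
f 42 35 39
f 11 37 36
f 37 8 24
f 36 24 7
f 37 24 36
f 8 23 28
f 23 2 25
f 28 25 9
f 23 25 28
f 4 30 16
f 30 10 31
f 16 31 5
f 30 31 16
f 4 16 14
f 16 5 15
f 14 15 3
f 16 15 14
f 4 14 21
f 14 3 20
f 21 20 7
f 14 20 21
f 4 21 26
f 21 7 27
f 26 27 9
f 21 27 26
f 4 26 30
f 26 9 33
f 30 33 10
f 26 33 30
f 5 31 19
f 31 10 32
f 19 32 6
f 31 32 19
f 3 15 39
f 15 5 40
f 39 40 12
f 15 40 39
f 7 20 36
f 20 3 35
f 36 35 11
f 20 35 36
f 9 27 28
f 27 7 24
f 28 24 8
f 27 24 28
f 10 33 29
f 33 9 25
f 29 25 2
f 33 25 29
f 44 46 43
f 47 44 43
f 43 46 45
f 45 47 43
f 44 50 46
f 48 44 47
f 48 50 44
f 46 50 45
f 49 47 45
f 45 50 49
f 49 48 47
f 50 48 49



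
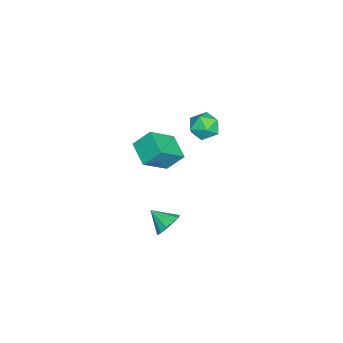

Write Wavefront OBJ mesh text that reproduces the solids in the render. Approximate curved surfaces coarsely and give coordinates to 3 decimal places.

v -4.189 1.617 2.091
v -3.425 2.351 2.173
v -3.315 0.849 0.827
v -2.551 1.583 0.909
v -2.693 0.874 1.687
v -3.234 1.349 2.469
v -3.506 1.851 0.531
v -4.047 2.326 1.313
v -3.003 2.495 1.21
v -2.501 1.891 1.924
v -4.239 1.309 1.076
v -3.737 0.705 1.79
v 0.215 -0.588 2.35
v 1.415 -1.717 3.683
v -0.024 0.383 3.387
v 1.177 -0.747 4.72
v 1.563 0.267 1.86
v 2.764 -0.863 3.193
v 1.325 1.237 2.897
v 2.525 0.108 4.23
v 0.89 0.218 -4.232
v 1.805 -0.044 -4.105
v 0.45 -0.918 -3.408
v 1.686 0.295 -3.7
v 1.314 0.61 -3.465
v 0.808 0.8 -3.473
v 0.328 0.805 -3.722
v 0.026 0.624 -4.133
v -0.001 0.314 -4.575
v 0.254 -0.027 -4.908
v 0.712 -0.29 -5.027
v 1.226 -0.392 -4.893
v 1.633 -0.3 -4.549
f 1 12 6
f 1 6 2
f 1 2 8
f 1 8 11
f 1 11 12
f 2 6 10
f 6 12 5
f 12 11 3
f 11 8 7
f 8 2 9
f 4 10 5
f 4 5 3
f 4 3 7
f 4 7 9
f 4 9 10
f 5 10 6
f 3 5 12
f 7 3 11
f 9 7 8
f 10 9 2
f 14 16 13
f 17 14 13
f 13 16 15
f 15 17 13
f 14 20 16
f 18 14 17
f 18 20 14
f 16 20 15
f 19 17 15
f 15 20 19
f 19 18 17
f 20 18 19
f 22 21 24
f 22 24 23
f 24 21 25
f 24 25 23
f 25 21 26
f 25 26 23
f 26 21 27
f 26 27 23
f 27 21 28
f 27 28 23
f 28 21 29
f 28 29 23
f 29 21 30
f 29 30 23
f 30 21 31
f 30 31 23
f 31 21 32
f 31 32 23
f 32 21 33
f 32 33 23
f 33 21 22
f 33 22 23



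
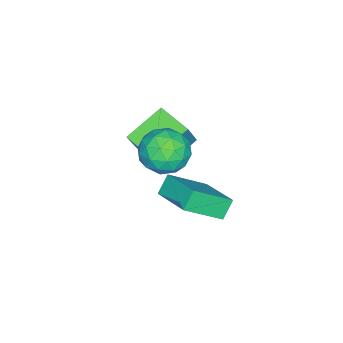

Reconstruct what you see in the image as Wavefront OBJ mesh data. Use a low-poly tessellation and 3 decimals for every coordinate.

v 1.847 1.614 0.52
v 2.787 2.192 0.901
v 2.333 0.128 1.579
v 3.273 0.706 1.96
v 2.206 1.048 2.286
v 1.905 1.966 1.631
v 3.215 0.354 0.849
v 2.914 1.272 0.194
v 3.632 1.414 1.104
v 3.008 1.843 1.992
v 2.112 0.477 0.488
v 1.488 0.906 1.376
v 2.274 2.033 0.618
v 2.846 0.287 1.862
v 2.219 0.487 2.054
v 2.771 0.827 2.278
v 1.756 1.901 1.047
v 2.308 2.241 1.271
v 1.967 1.568 2.085
v 2.812 0.079 1.209
v 3.364 0.419 1.433
v 2.349 1.493 0.202
v 2.901 1.833 0.426
v 3.153 0.752 0.395
v 3.323 1.916 0.96
v 3.609 1.042 1.583
v 3.575 0.835 0.93
v 3.398 1.375 0.545
v 2.957 2.168 1.483
v 3.242 1.295 2.105
v 2.615 1.495 2.297
v 2.438 2.035 1.912
v 3.454 1.71 1.602
v 1.878 1.025 0.375
v 2.163 0.152 0.997
v 2.682 0.285 0.568
v 2.505 0.825 0.183
v 1.511 1.278 0.897
v 1.797 0.404 1.52
v 1.722 0.945 1.935
v 1.545 1.485 1.55
v 1.666 0.61 0.878
v -0.614 1.583 -3.868
v 0.642 0.35 -2.548
v 0.394 3.261 -3.26
v 1.65 2.028 -1.939
v 0.07 1.452 -4.641
v 1.326 0.219 -3.32
v 1.078 3.13 -4.032
v 2.334 1.897 -2.712
v -1.218 -0.437 -0.649
v -0.222 -0.375 1.027
v -0.695 1.052 -1.015
v 0.301 1.114 0.661
v 0.399 -1.234 -1.581
v 1.395 -1.172 0.095
v 0.922 0.255 -1.947
v 1.918 0.317 -0.271
f 1 38 17
f 38 12 41
f 17 41 6
f 38 41 17
f 1 17 13
f 17 6 18
f 13 18 2
f 17 18 13
f 1 13 22
f 13 2 23
f 22 23 8
f 13 23 22
f 1 22 34
f 22 8 37
f 34 37 11
f 22 37 34
f 1 34 38
f 34 11 42
f 38 42 12
f 34 42 38
f 2 18 29
f 18 6 32
f 29 32 10
f 18 32 29
f 6 41 19
f 41 12 40
f 19 40 5
f 41 40 19
f 12 42 39
f 42 11 35
f 39 35 3
f 42 35 39
f 11 37 36
f 37 8 24
f 36 24 7
f 37 24 36
f 8 23 28
f 23 2 25
f 28 25 9
f 23 25 28
f 4 30 16
f 30 10 31
f 16 31 5
f 30 31 16
f 4 16 14
f 16 5 15
f 14 15 3
f 16 15 14
f 4 14 21
f 14 3 20
f 21 20 7
f 14 20 21
f 4 21 26
f 21 7 27
f 26 27 9
f 21 27 26
f 4 26 30
f 26 9 33
f 30 33 10
f 26 33 30
f 5 31 19
f 31 10 32
f 19 32 6
f 31 32 19
f 3 15 39
f 15 5 40
f 39 40 12
f 15 40 39
f 7 20 36
f 20 3 35
f 36 35 11
f 20 35 36
f 9 27 28
f 27 7 24
f 28 24 8
f 27 24 28
f 10 33 29
f 33 9 25
f 29 25 2
f 33 25 29
f 44 46 43
f 47 44 43
f 43 46 45
f 45 47 43
f 44 50 46
f 48 44 47
f 48 50 44
f 46 50 45
f 49 47 45
f 45 50 49
f 49 48 47
f 50 48 49
f 52 54 51
f 55 52 51
f 51 54 53
f 53 55 51
f 52 58 54
f 56 52 55
f 56 58 52
f 54 58 53
f 57 55 53
f 53 58 57
f 57 56 55
f 58 56 57



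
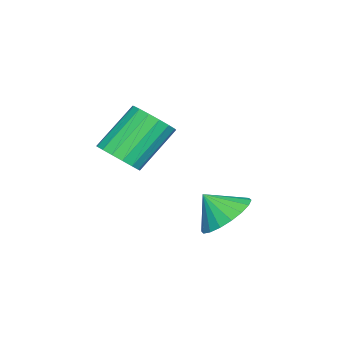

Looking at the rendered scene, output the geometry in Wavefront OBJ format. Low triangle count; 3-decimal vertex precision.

v 0.54 0.33 -2.089
v 1.002 0.067 -1.559
v -0.019 0.767 -0.322
v -0.48 1.03 -0.851
v 1.134 0.392 -1.634
v 0.113 1.092 -0.397
v 1.13 0.703 -1.813
v 0.109 1.403 -0.576
v 0.991 0.928 -2.056
v -0.03 1.629 -0.819
v 0.749 1.017 -2.306
v -0.272 1.717 -1.069
v 0.459 0.948 -2.506
v -0.562 1.648 -1.269
v 0.188 0.737 -2.61
v -0.833 1.438 -1.373
v -0.003 0.433 -2.595
v -1.024 1.134 -1.358
v -0.069 0.106 -2.464
v -1.089 0.806 -1.227
v 0.005 -0.171 -2.247
v -1.016 0.53 -1.01
v 0.201 -0.332 -1.994
v -0.82 0.368 -0.757
v 0.475 -0.342 -1.762
v -0.546 0.358 -0.525
v 0.764 -0.198 -1.605
v -0.257 0.502 -0.368
v 0.888 3.635 -3.541
v 1.623 4.028 -3.229
v 0.932 2.965 -2.799
v 1.334 4.22 -3.039
v 0.956 4.295 -2.948
v 0.564 4.241 -2.975
v 0.237 4.066 -3.114
v 0.039 3.805 -3.337
v 0.009 3.511 -3.601
v 0.153 3.242 -3.853
v 0.443 3.05 -4.043
v 0.821 2.974 -4.133
v 1.212 3.029 -4.107
v 1.54 3.204 -3.968
v 1.738 3.464 -3.744
v 1.768 3.758 -3.481
f 2 1 5
f 2 5 3
f 3 5 6
f 3 6 4
f 5 1 7
f 5 7 6
f 6 7 8
f 6 8 4
f 7 1 9
f 7 9 8
f 8 9 10
f 8 10 4
f 9 1 11
f 9 11 10
f 10 11 12
f 10 12 4
f 11 1 13
f 11 13 12
f 12 13 14
f 12 14 4
f 13 1 15
f 13 15 14
f 14 15 16
f 14 16 4
f 15 1 17
f 15 17 16
f 16 17 18
f 16 18 4
f 17 1 19
f 17 19 18
f 18 19 20
f 18 20 4
f 19 1 21
f 19 21 20
f 20 21 22
f 20 22 4
f 21 1 23
f 21 23 22
f 22 23 24
f 22 24 4
f 23 1 25
f 23 25 24
f 24 25 26
f 24 26 4
f 25 1 27
f 25 27 26
f 26 27 28
f 26 28 4
f 27 1 2
f 27 2 28
f 28 2 3
f 28 3 4
f 30 29 32
f 30 32 31
f 32 29 33
f 32 33 31
f 33 29 34
f 33 34 31
f 34 29 35
f 34 35 31
f 35 29 36
f 35 36 31
f 36 29 37
f 36 37 31
f 37 29 38
f 37 38 31
f 38 29 39
f 38 39 31
f 39 29 40
f 39 40 31
f 40 29 41
f 40 41 31
f 41 29 42
f 41 42 31
f 42 29 43
f 42 43 31
f 43 29 44
f 43 44 31
f 44 29 30
f 44 30 31



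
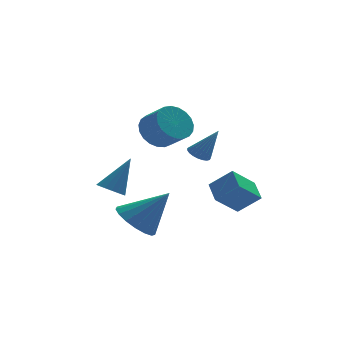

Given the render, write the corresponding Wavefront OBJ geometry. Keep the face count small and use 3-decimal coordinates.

v 0.361 1.015 -2.837
v 1.268 0.621 -1.993
v 0.343 2.041 -2.339
v 1.251 1.647 -1.496
v 1.449 1.493 -3.784
v 2.357 1.099 -2.941
v 1.432 2.519 -3.287
v 2.339 2.125 -2.443
v -1.381 4.14 0.172
v -0.843 3.876 -0.577
v -0.26 2.976 0.158
v -0.799 3.24 0.908
v -0.617 4.16 -0.409
v -0.035 3.26 0.326
v -0.524 4.44 -0.14
v 0.058 3.54 0.595
v -0.579 4.668 0.183
v 0.003 3.768 0.918
v -0.773 4.805 0.504
v -0.191 3.905 1.239
v -1.072 4.827 0.768
v -0.49 3.926 1.503
v -1.424 4.73 0.929
v -0.842 3.83 1.664
v -1.769 4.531 0.959
v -1.187 3.631 1.694
v -2.047 4.265 0.853
v -1.465 3.365 1.588
v -2.21 3.977 0.629
v -1.627 3.077 1.364
v -2.229 3.717 0.326
v -1.647 2.817 1.062
v -2.102 3.531 -0.003
v -1.519 2.63 0.732
v -1.85 3.449 -0.302
v -1.268 2.549 0.433
v -1.517 3.488 -0.519
v -0.935 2.588 0.217
v -1.161 3.639 -0.616
v -0.578 2.739 0.119
v -3.203 -0.073 -3.299
v -2.409 0.107 -3.978
v -1.857 -0.287 -1.781
v -2.529 0.569 -3.806
v -2.804 0.884 -3.518
v -3.17 0.98 -3.18
v -3.543 0.834 -2.869
v -3.839 0.481 -2.657
v -3.989 0.001 -2.591
v -3.959 -0.496 -2.688
v -3.756 -0.896 -2.925
v -3.426 -1.108 -3.247
v -3.045 -1.082 -3.581
v -2.7 -0.825 -3.851
v -2.471 -0.396 -3.994
v -3.967 1.131 -1.953
v -3.53 1.466 -2.298
v -3.053 1.529 -0.407
v -3.746 1.678 -2.225
v -4.012 1.764 -2.09
v -4.268 1.706 -1.923
v -4.455 1.515 -1.764
v -4.531 1.236 -1.648
v -4.477 0.934 -1.601
v -4.306 0.676 -1.636
v -4.057 0.522 -1.743
v -3.788 0.508 -1.898
v -3.56 0.637 -2.066
v -3.425 0.878 -2.208
v -3.414 1.178 -2.292
v 0.255 3.41 -1.031
v 0.684 3.768 -1.142
v 0.985 2.97 0.371
v 0.535 3.906 -1.021
v 0.337 3.959 -0.901
v 0.125 3.916 -0.804
v -0.065 3.786 -0.746
v -0.199 3.591 -0.738
v -0.255 3.364 -0.78
v -0.222 3.146 -0.865
v -0.107 2.973 -0.979
v 0.071 2.875 -1.102
v 0.28 2.87 -1.213
v 0.485 2.958 -1.292
v 0.651 3.125 -1.326
v 0.748 3.34 -1.309
v 0.76 3.568 -1.244
f 2 4 1
f 5 2 1
f 1 4 3
f 3 5 1
f 2 8 4
f 6 2 5
f 6 8 2
f 4 8 3
f 7 5 3
f 3 8 7
f 7 6 5
f 8 6 7
f 10 9 13
f 10 13 11
f 11 13 14
f 11 14 12
f 13 9 15
f 13 15 14
f 14 15 16
f 14 16 12
f 15 9 17
f 15 17 16
f 16 17 18
f 16 18 12
f 17 9 19
f 17 19 18
f 18 19 20
f 18 20 12
f 19 9 21
f 19 21 20
f 20 21 22
f 20 22 12
f 21 9 23
f 21 23 22
f 22 23 24
f 22 24 12
f 23 9 25
f 23 25 24
f 24 25 26
f 24 26 12
f 25 9 27
f 25 27 26
f 26 27 28
f 26 28 12
f 27 9 29
f 27 29 28
f 28 29 30
f 28 30 12
f 29 9 31
f 29 31 30
f 30 31 32
f 30 32 12
f 31 9 33
f 31 33 32
f 32 33 34
f 32 34 12
f 33 9 35
f 33 35 34
f 34 35 36
f 34 36 12
f 35 9 37
f 35 37 36
f 36 37 38
f 36 38 12
f 37 9 39
f 37 39 38
f 38 39 40
f 38 40 12
f 39 9 10
f 39 10 40
f 40 10 11
f 40 11 12
f 42 41 44
f 42 44 43
f 44 41 45
f 44 45 43
f 45 41 46
f 45 46 43
f 46 41 47
f 46 47 43
f 47 41 48
f 47 48 43
f 48 41 49
f 48 49 43
f 49 41 50
f 49 50 43
f 50 41 51
f 50 51 43
f 51 41 52
f 51 52 43
f 52 41 53
f 52 53 43
f 53 41 54
f 53 54 43
f 54 41 55
f 54 55 43
f 55 41 42
f 55 42 43
f 57 56 59
f 57 59 58
f 59 56 60
f 59 60 58
f 60 56 61
f 60 61 58
f 61 56 62
f 61 62 58
f 62 56 63
f 62 63 58
f 63 56 64
f 63 64 58
f 64 56 65
f 64 65 58
f 65 56 66
f 65 66 58
f 66 56 67
f 66 67 58
f 67 56 68
f 67 68 58
f 68 56 69
f 68 69 58
f 69 56 70
f 69 70 58
f 70 56 57
f 70 57 58
f 72 71 74
f 72 74 73
f 74 71 75
f 74 75 73
f 75 71 76
f 75 76 73
f 76 71 77
f 76 77 73
f 77 71 78
f 77 78 73
f 78 71 79
f 78 79 73
f 79 71 80
f 79 80 73
f 80 71 81
f 80 81 73
f 81 71 82
f 81 82 73
f 82 71 83
f 82 83 73
f 83 71 84
f 83 84 73
f 84 71 85
f 84 85 73
f 85 71 86
f 85 86 73
f 86 71 87
f 86 87 73
f 87 71 72
f 87 72 73



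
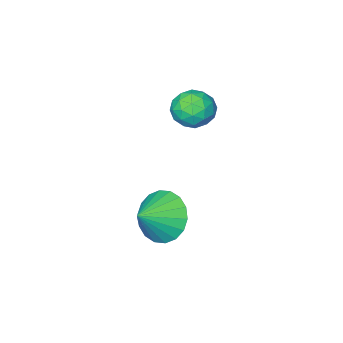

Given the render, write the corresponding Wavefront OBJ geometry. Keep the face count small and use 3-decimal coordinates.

v -3.327 -1.499 0.521
v -2.946 -0.937 0.264
v -2.554 -1.623 1.396
v -2.173 -1.061 1.139
v -2.828 -0.952 1.432
v -3.305 -0.875 0.891
v -2.195 -1.685 0.769
v -2.672 -1.608 0.228
v -2.246 -1.052 0.417
v -2.638 -0.599 0.827
v -2.862 -1.961 0.833
v -3.254 -1.508 1.243
v -3.204 -1.207 0.316
v -2.296 -1.353 1.344
v -2.68 -1.289 1.516
v -2.457 -0.958 1.365
v -3.416 -1.171 0.684
v -3.192 -0.841 0.533
v -3.122 -0.849 1.22
v -2.308 -1.719 1.127
v -2.084 -1.389 0.976
v -3.043 -1.602 0.295
v -2.82 -1.271 0.144
v -2.378 -1.711 0.44
v -2.569 -0.945 0.255
v -2.115 -1.017 0.769
v -2.127 -1.384 0.551
v -2.408 -1.339 0.234
v -2.799 -0.678 0.496
v -2.345 -0.751 1.01
v -2.73 -0.687 1.182
v -3.01 -0.642 0.864
v -2.388 -0.746 0.586
v -3.155 -1.809 0.65
v -2.701 -1.882 1.164
v -2.49 -1.918 0.796
v -2.77 -1.873 0.478
v -3.385 -1.543 0.891
v -2.931 -1.615 1.405
v -3.092 -1.221 1.426
v -3.373 -1.176 1.109
v -3.112 -1.814 1.074
v -0.945 -0.27 -2.53
v -0.506 -0.831 -3.128
v 0.025 -0.13 -1.95
v -0.458 -0.458 -3.3
v -0.506 -0.047 -3.319
v -0.641 0.319 -3.182
v -0.836 0.569 -2.916
v -1.053 0.652 -2.574
v -1.249 0.553 -2.223
v -1.384 0.291 -1.933
v -1.433 -0.083 -1.761
v -1.385 -0.493 -1.742
v -1.25 -0.86 -1.879
v -1.055 -1.109 -2.145
v -0.838 -1.193 -2.487
v -0.642 -1.094 -2.838
f 1 38 17
f 38 12 41
f 17 41 6
f 38 41 17
f 1 17 13
f 17 6 18
f 13 18 2
f 17 18 13
f 1 13 22
f 13 2 23
f 22 23 8
f 13 23 22
f 1 22 34
f 22 8 37
f 34 37 11
f 22 37 34
f 1 34 38
f 34 11 42
f 38 42 12
f 34 42 38
f 2 18 29
f 18 6 32
f 29 32 10
f 18 32 29
f 6 41 19
f 41 12 40
f 19 40 5
f 41 40 19
f 12 42 39
f 42 11 35
f 39 35 3
f 42 35 39
f 11 37 36
f 37 8 24
f 36 24 7
f 37 24 36
f 8 23 28
f 23 2 25
f 28 25 9
f 23 25 28
f 4 30 16
f 30 10 31
f 16 31 5
f 30 31 16
f 4 16 14
f 16 5 15
f 14 15 3
f 16 15 14
f 4 14 21
f 14 3 20
f 21 20 7
f 14 20 21
f 4 21 26
f 21 7 27
f 26 27 9
f 21 27 26
f 4 26 30
f 26 9 33
f 30 33 10
f 26 33 30
f 5 31 19
f 31 10 32
f 19 32 6
f 31 32 19
f 3 15 39
f 15 5 40
f 39 40 12
f 15 40 39
f 7 20 36
f 20 3 35
f 36 35 11
f 20 35 36
f 9 27 28
f 27 7 24
f 28 24 8
f 27 24 28
f 10 33 29
f 33 9 25
f 29 25 2
f 33 25 29
f 44 43 46
f 44 46 45
f 46 43 47
f 46 47 45
f 47 43 48
f 47 48 45
f 48 43 49
f 48 49 45
f 49 43 50
f 49 50 45
f 50 43 51
f 50 51 45
f 51 43 52
f 51 52 45
f 52 43 53
f 52 53 45
f 53 43 54
f 53 54 45
f 54 43 55
f 54 55 45
f 55 43 56
f 55 56 45
f 56 43 57
f 56 57 45
f 57 43 58
f 57 58 45
f 58 43 44
f 58 44 45



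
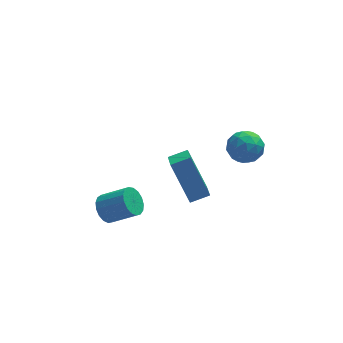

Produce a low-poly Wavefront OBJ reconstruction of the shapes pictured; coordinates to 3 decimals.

v 2.756 -1.008 1.841
v 3.4 -1.058 2.413
v 1.96 -1.802 2.667
v 2.604 -1.852 3.239
v 2.195 -1.104 3.115
v 2.687 -0.613 2.604
v 2.673 -2.247 2.476
v 3.165 -1.756 1.965
v 3.348 -1.824 2.805
v 3.053 -1.117 3.2
v 2.307 -1.743 1.88
v 2.012 -1.036 2.275
v 3.148 -0.963 2.055
v 2.212 -1.897 3.025
v 1.972 -1.457 2.952
v 2.35 -1.486 3.289
v 2.729 -0.701 2.167
v 3.107 -0.731 2.503
v 2.399 -0.758 2.916
v 2.253 -2.129 2.577
v 2.631 -2.159 2.913
v 3.01 -1.374 1.791
v 3.388 -1.403 2.128
v 2.961 -2.102 2.164
v 3.496 -1.443 2.621
v 3.028 -1.91 3.106
v 3.069 -2.142 2.658
v 3.358 -1.854 2.358
v 3.322 -1.027 2.853
v 2.854 -1.494 3.339
v 2.614 -1.054 3.266
v 2.903 -0.766 2.966
v 3.292 -1.478 3.084
v 2.506 -1.366 1.741
v 2.038 -1.833 2.227
v 2.457 -2.094 2.114
v 2.746 -1.806 1.814
v 2.332 -0.95 1.974
v 1.864 -1.417 2.459
v 2.002 -1.006 2.722
v 2.291 -0.718 2.422
v 2.068 -1.382 1.996
v -0.164 1.449 -0.556
v -0.253 0.149 0.167
v 0.725 1.548 -0.27
v 0.636 0.248 0.454
v 0.524 0.412 -2.334
v 0.435 -0.888 -1.61
v 1.413 0.511 -2.047
v 1.324 -0.789 -1.324
v -3.22 -0.964 -1.391
v -2.761 -0.754 -1.918
v -1.621 -1.185 -1.096
v -2.08 -1.396 -0.569
v -2.796 -0.469 -1.719
v -1.656 -0.9 -0.897
v -2.929 -0.297 -1.445
v -1.789 -0.728 -0.623
v -3.128 -0.279 -1.158
v -1.988 -0.71 -0.337
v -3.349 -0.417 -0.925
v -2.209 -0.848 -0.104
v -3.54 -0.681 -0.799
v -2.4 -1.112 0.023
v -3.657 -1.01 -0.808
v -2.517 -1.441 0.014
v -3.675 -1.328 -0.951
v -2.535 -1.759 -0.129
v -3.588 -1.563 -1.194
v -2.448 -1.995 -0.373
v -3.417 -1.661 -1.483
v -2.277 -2.092 -0.661
v -3.201 -1.599 -1.75
v -2.061 -2.031 -0.929
v -2.989 -1.392 -1.936
v -1.849 -1.823 -1.114
v -2.83 -1.087 -1.996
v -1.69 -1.518 -1.174
f 1 38 17
f 38 12 41
f 17 41 6
f 38 41 17
f 1 17 13
f 17 6 18
f 13 18 2
f 17 18 13
f 1 13 22
f 13 2 23
f 22 23 8
f 13 23 22
f 1 22 34
f 22 8 37
f 34 37 11
f 22 37 34
f 1 34 38
f 34 11 42
f 38 42 12
f 34 42 38
f 2 18 29
f 18 6 32
f 29 32 10
f 18 32 29
f 6 41 19
f 41 12 40
f 19 40 5
f 41 40 19
f 12 42 39
f 42 11 35
f 39 35 3
f 42 35 39
f 11 37 36
f 37 8 24
f 36 24 7
f 37 24 36
f 8 23 28
f 23 2 25
f 28 25 9
f 23 25 28
f 4 30 16
f 30 10 31
f 16 31 5
f 30 31 16
f 4 16 14
f 16 5 15
f 14 15 3
f 16 15 14
f 4 14 21
f 14 3 20
f 21 20 7
f 14 20 21
f 4 21 26
f 21 7 27
f 26 27 9
f 21 27 26
f 4 26 30
f 26 9 33
f 30 33 10
f 26 33 30
f 5 31 19
f 31 10 32
f 19 32 6
f 31 32 19
f 3 15 39
f 15 5 40
f 39 40 12
f 15 40 39
f 7 20 36
f 20 3 35
f 36 35 11
f 20 35 36
f 9 27 28
f 27 7 24
f 28 24 8
f 27 24 28
f 10 33 29
f 33 9 25
f 29 25 2
f 33 25 29
f 44 46 43
f 47 44 43
f 43 46 45
f 45 47 43
f 44 50 46
f 48 44 47
f 48 50 44
f 46 50 45
f 49 47 45
f 45 50 49
f 49 48 47
f 50 48 49
f 52 51 55
f 52 55 53
f 53 55 56
f 53 56 54
f 55 51 57
f 55 57 56
f 56 57 58
f 56 58 54
f 57 51 59
f 57 59 58
f 58 59 60
f 58 60 54
f 59 51 61
f 59 61 60
f 60 61 62
f 60 62 54
f 61 51 63
f 61 63 62
f 62 63 64
f 62 64 54
f 63 51 65
f 63 65 64
f 64 65 66
f 64 66 54
f 65 51 67
f 65 67 66
f 66 67 68
f 66 68 54
f 67 51 69
f 67 69 68
f 68 69 70
f 68 70 54
f 69 51 71
f 69 71 70
f 70 71 72
f 70 72 54
f 71 51 73
f 71 73 72
f 72 73 74
f 72 74 54
f 73 51 75
f 73 75 74
f 74 75 76
f 74 76 54
f 75 51 77
f 75 77 76
f 76 77 78
f 76 78 54
f 77 51 52
f 77 52 78
f 78 52 53
f 78 53 54



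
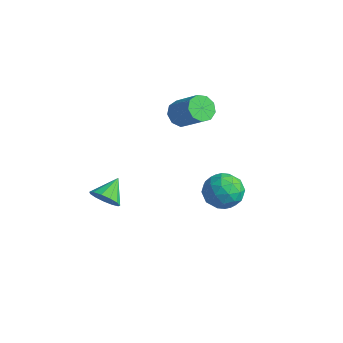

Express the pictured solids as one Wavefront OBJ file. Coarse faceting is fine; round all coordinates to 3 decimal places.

v -0.935 1.264 2.376
v -0.358 1.39 1.697
v 1.232 1.482 3.065
v 0.655 1.356 3.744
v -0.565 1.933 1.901
v 1.025 2.025 3.269
v -0.945 2.163 2.327
v 0.645 2.255 3.695
v -1.321 1.972 2.776
v 0.27 2.064 4.144
v -1.516 1.45 3.038
v 0.075 1.542 4.406
v -1.439 0.841 2.99
v 0.151 0.933 4.358
v -1.127 0.43 2.655
v 0.464 0.522 4.023
v -0.725 0.409 2.189
v 0.866 0.501 3.557
v -0.421 0.788 1.811
v 1.169 0.88 3.179
v -2.724 -2.845 -3.893
v -2.454 -3.296 -3.066
v -3.096 -1.515 -3.047
v -2.002 -3.045 -3.261
v -1.78 -2.731 -3.657
v -1.857 -2.453 -4.128
v -2.209 -2.3 -4.524
v -2.725 -2.32 -4.72
v -3.241 -2.506 -4.654
v -3.592 -2.8 -4.345
v -3.668 -3.109 -3.894
v -3.444 -3.334 -3.442
v -2.991 -3.403 -3.133
v 2.799 0.165 -0.43
v 3.653 1.04 -0.3
v 4.227 -1.22 -0.5
v 5.081 -0.345 -0.37
v 4.333 -0.618 0.568
v 3.45 0.238 0.61
v 4.43 -0.418 -1.41
v 3.547 0.438 -1.368
v 4.662 0.679 -0.906
v 4.602 0.556 0.317
v 3.278 -0.736 -1.117
v 3.218 -0.859 0.106
v 3.101 0.724 -0.359
v 4.779 -0.904 -0.441
v 4.339 -1.064 0.11
v 4.842 -0.55 0.187
v 2.981 0.253 0.176
v 3.484 0.767 0.253
v 3.883 -0.207 0.763
v 4.396 -0.947 -1.053
v 4.899 -0.433 -0.976
v 3.038 0.37 -0.987
v 3.541 0.884 -0.91
v 3.997 0.027 -1.563
v 4.196 1.026 -0.639
v 5.035 0.212 -0.68
v 4.652 0.169 -1.291
v 4.133 0.672 -1.266
v 4.16 0.954 0.08
v 5 0.14 0.039
v 4.56 -0.02 0.59
v 4.041 0.483 0.615
v 4.753 0.742 -0.276
v 2.88 -0.32 -0.839
v 3.72 -1.134 -0.88
v 3.839 -0.663 -1.415
v 3.32 -0.16 -1.39
v 2.845 -0.392 -0.12
v 3.684 -1.206 -0.161
v 3.747 -0.852 0.466
v 3.228 -0.349 0.491
v 3.127 -0.922 -0.524
f 2 1 5
f 2 5 3
f 3 5 6
f 3 6 4
f 5 1 7
f 5 7 6
f 6 7 8
f 6 8 4
f 7 1 9
f 7 9 8
f 8 9 10
f 8 10 4
f 9 1 11
f 9 11 10
f 10 11 12
f 10 12 4
f 11 1 13
f 11 13 12
f 12 13 14
f 12 14 4
f 13 1 15
f 13 15 14
f 14 15 16
f 14 16 4
f 15 1 17
f 15 17 16
f 16 17 18
f 16 18 4
f 17 1 19
f 17 19 18
f 18 19 20
f 18 20 4
f 19 1 2
f 19 2 20
f 20 2 3
f 20 3 4
f 22 21 24
f 22 24 23
f 24 21 25
f 24 25 23
f 25 21 26
f 25 26 23
f 26 21 27
f 26 27 23
f 27 21 28
f 27 28 23
f 28 21 29
f 28 29 23
f 29 21 30
f 29 30 23
f 30 21 31
f 30 31 23
f 31 21 32
f 31 32 23
f 32 21 33
f 32 33 23
f 33 21 22
f 33 22 23
f 34 71 50
f 71 45 74
f 50 74 39
f 71 74 50
f 34 50 46
f 50 39 51
f 46 51 35
f 50 51 46
f 34 46 55
f 46 35 56
f 55 56 41
f 46 56 55
f 34 55 67
f 55 41 70
f 67 70 44
f 55 70 67
f 34 67 71
f 67 44 75
f 71 75 45
f 67 75 71
f 35 51 62
f 51 39 65
f 62 65 43
f 51 65 62
f 39 74 52
f 74 45 73
f 52 73 38
f 74 73 52
f 45 75 72
f 75 44 68
f 72 68 36
f 75 68 72
f 44 70 69
f 70 41 57
f 69 57 40
f 70 57 69
f 41 56 61
f 56 35 58
f 61 58 42
f 56 58 61
f 37 63 49
f 63 43 64
f 49 64 38
f 63 64 49
f 37 49 47
f 49 38 48
f 47 48 36
f 49 48 47
f 37 47 54
f 47 36 53
f 54 53 40
f 47 53 54
f 37 54 59
f 54 40 60
f 59 60 42
f 54 60 59
f 37 59 63
f 59 42 66
f 63 66 43
f 59 66 63
f 38 64 52
f 64 43 65
f 52 65 39
f 64 65 52
f 36 48 72
f 48 38 73
f 72 73 45
f 48 73 72
f 40 53 69
f 53 36 68
f 69 68 44
f 53 68 69
f 42 60 61
f 60 40 57
f 61 57 41
f 60 57 61
f 43 66 62
f 66 42 58
f 62 58 35
f 66 58 62



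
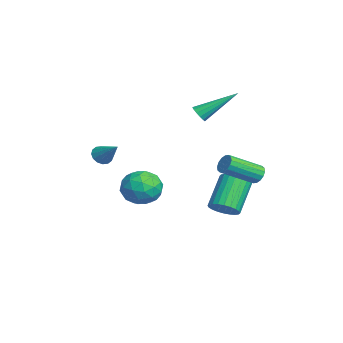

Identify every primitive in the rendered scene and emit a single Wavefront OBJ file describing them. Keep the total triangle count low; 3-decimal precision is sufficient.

v -1.947 2.471 -2.251
v -1.493 3.091 -2.213
v -2.619 3.83 -0.83
v -3.073 3.209 -0.869
v -1.692 3.177 -2.421
v -2.818 3.916 -1.038
v -1.93 3.156 -2.603
v -3.056 3.894 -1.22
v -2.17 3.03 -2.732
v -3.296 3.768 -1.349
v -2.377 2.819 -2.787
v -3.503 3.557 -1.405
v -2.518 2.555 -2.761
v -3.644 3.293 -1.379
v -2.572 2.278 -2.657
v -3.698 3.016 -1.275
v -2.531 2.031 -2.492
v -3.657 2.769 -1.109
v -2.401 1.85 -2.29
v -3.527 2.589 -0.907
v -2.202 1.764 -2.082
v -3.328 2.503 -0.699
v -1.964 1.786 -1.9
v -3.09 2.524 -0.517
v -1.724 1.912 -1.771
v -2.85 2.65 -0.388
v -1.517 2.123 -1.715
v -2.643 2.861 -0.333
v -1.376 2.387 -1.741
v -2.502 3.125 -0.359
v -1.322 2.664 -1.845
v -2.448 3.402 -0.463
v -1.363 2.911 -2.011
v -2.489 3.649 -0.628
v -1.923 -3.039 1.477
v -1.592 -3.475 1.423
v -0.997 -2.441 2.323
v -1.516 -3.298 1.214
v -1.548 -3.051 1.075
v -1.682 -2.802 1.044
v -1.88 -2.616 1.129
v -2.089 -2.543 1.308
v -2.254 -2.604 1.532
v -2.331 -2.781 1.741
v -2.298 -3.027 1.879
v -2.165 -3.277 1.91
v -1.967 -3.463 1.825
v -1.757 -3.536 1.647
v -3.488 1.543 3.201
v -3.275 1.277 3.58
v -3.452 3.337 4.439
v -3.072 1.37 3.439
v -2.981 1.509 3.234
v -3.025 1.658 3.021
v -3.194 1.775 2.855
v -3.442 1.831 2.783
v -3.702 1.809 2.822
v -3.905 1.716 2.963
v -3.996 1.576 3.168
v -3.951 1.428 3.381
v -3.783 1.31 3.547
v -3.535 1.255 3.62
v -2.855 -0.307 -0.758
v -2.24 -1.119 -1.058
v -4.24 -1.141 -1.342
v -3.625 -1.953 -1.642
v -3.773 -1.753 -0.61
v -2.917 -1.237 -0.249
v -3.563 -1.023 -2.151
v -2.707 -0.507 -1.79
v -2.677 -1.561 -1.919
v -2.807 -2.012 -0.967
v -3.673 -0.248 -1.433
v -3.803 -0.699 -0.481
v -2.426 -0.64 -0.857
v -4.054 -1.62 -1.543
v -4.141 -1.503 -0.936
v -3.779 -1.98 -1.113
v -2.824 -0.71 -0.381
v -2.462 -1.187 -0.558
v -3.363 -1.559 -0.294
v -4.018 -1.073 -1.842
v -3.656 -1.55 -2.019
v -2.701 -0.28 -1.287
v -2.339 -0.757 -1.464
v -3.117 -0.701 -2.106
v -2.321 -1.377 -1.54
v -3.135 -1.867 -1.883
v -3.099 -1.32 -2.182
v -2.596 -1.017 -1.97
v -2.398 -1.642 -0.98
v -3.212 -2.132 -1.323
v -3.299 -2.015 -0.716
v -2.796 -1.712 -0.504
v -2.655 -1.902 -1.486
v -3.268 -0.128 -1.077
v -4.082 -0.618 -1.42
v -3.684 -0.548 -1.896
v -3.181 -0.245 -1.684
v -3.345 -0.393 -0.517
v -4.159 -0.883 -0.86
v -3.884 -1.243 -0.43
v -3.381 -0.94 -0.218
v -3.825 -0.358 -0.914
v 0.816 3.478 1.024
v 1.155 3.731 1.327
v 1.503 2.195 2.218
v 1.164 1.942 1.916
v 0.919 3.751 1.454
v 1.267 2.215 2.346
v 0.655 3.699 1.467
v 1.004 2.163 2.359
v 0.435 3.587 1.361
v 0.783 2.051 2.252
v 0.316 3.446 1.164
v 0.664 1.91 2.056
v 0.332 3.314 0.93
v 0.68 1.778 1.822
v 0.477 3.225 0.722
v 0.825 1.689 1.613
v 0.713 3.205 0.594
v 1.061 1.669 1.486
v 0.976 3.257 0.581
v 1.325 1.721 1.473
v 1.197 3.369 0.688
v 1.545 1.833 1.579
v 1.316 3.51 0.884
v 1.664 1.974 1.776
v 1.3 3.642 1.118
v 1.648 2.106 2.01
f 2 1 5
f 2 5 3
f 3 5 6
f 3 6 4
f 5 1 7
f 5 7 6
f 6 7 8
f 6 8 4
f 7 1 9
f 7 9 8
f 8 9 10
f 8 10 4
f 9 1 11
f 9 11 10
f 10 11 12
f 10 12 4
f 11 1 13
f 11 13 12
f 12 13 14
f 12 14 4
f 13 1 15
f 13 15 14
f 14 15 16
f 14 16 4
f 15 1 17
f 15 17 16
f 16 17 18
f 16 18 4
f 17 1 19
f 17 19 18
f 18 19 20
f 18 20 4
f 19 1 21
f 19 21 20
f 20 21 22
f 20 22 4
f 21 1 23
f 21 23 22
f 22 23 24
f 22 24 4
f 23 1 25
f 23 25 24
f 24 25 26
f 24 26 4
f 25 1 27
f 25 27 26
f 26 27 28
f 26 28 4
f 27 1 29
f 27 29 28
f 28 29 30
f 28 30 4
f 29 1 31
f 29 31 30
f 30 31 32
f 30 32 4
f 31 1 33
f 31 33 32
f 32 33 34
f 32 34 4
f 33 1 2
f 33 2 34
f 34 2 3
f 34 3 4
f 36 35 38
f 36 38 37
f 38 35 39
f 38 39 37
f 39 35 40
f 39 40 37
f 40 35 41
f 40 41 37
f 41 35 42
f 41 42 37
f 42 35 43
f 42 43 37
f 43 35 44
f 43 44 37
f 44 35 45
f 44 45 37
f 45 35 46
f 45 46 37
f 46 35 47
f 46 47 37
f 47 35 48
f 47 48 37
f 48 35 36
f 48 36 37
f 50 49 52
f 50 52 51
f 52 49 53
f 52 53 51
f 53 49 54
f 53 54 51
f 54 49 55
f 54 55 51
f 55 49 56
f 55 56 51
f 56 49 57
f 56 57 51
f 57 49 58
f 57 58 51
f 58 49 59
f 58 59 51
f 59 49 60
f 59 60 51
f 60 49 61
f 60 61 51
f 61 49 62
f 61 62 51
f 62 49 50
f 62 50 51
f 63 100 79
f 100 74 103
f 79 103 68
f 100 103 79
f 63 79 75
f 79 68 80
f 75 80 64
f 79 80 75
f 63 75 84
f 75 64 85
f 84 85 70
f 75 85 84
f 63 84 96
f 84 70 99
f 96 99 73
f 84 99 96
f 63 96 100
f 96 73 104
f 100 104 74
f 96 104 100
f 64 80 91
f 80 68 94
f 91 94 72
f 80 94 91
f 68 103 81
f 103 74 102
f 81 102 67
f 103 102 81
f 74 104 101
f 104 73 97
f 101 97 65
f 104 97 101
f 73 99 98
f 99 70 86
f 98 86 69
f 99 86 98
f 70 85 90
f 85 64 87
f 90 87 71
f 85 87 90
f 66 92 78
f 92 72 93
f 78 93 67
f 92 93 78
f 66 78 76
f 78 67 77
f 76 77 65
f 78 77 76
f 66 76 83
f 76 65 82
f 83 82 69
f 76 82 83
f 66 83 88
f 83 69 89
f 88 89 71
f 83 89 88
f 66 88 92
f 88 71 95
f 92 95 72
f 88 95 92
f 67 93 81
f 93 72 94
f 81 94 68
f 93 94 81
f 65 77 101
f 77 67 102
f 101 102 74
f 77 102 101
f 69 82 98
f 82 65 97
f 98 97 73
f 82 97 98
f 71 89 90
f 89 69 86
f 90 86 70
f 89 86 90
f 72 95 91
f 95 71 87
f 91 87 64
f 95 87 91
f 106 105 109
f 106 109 107
f 107 109 110
f 107 110 108
f 109 105 111
f 109 111 110
f 110 111 112
f 110 112 108
f 111 105 113
f 111 113 112
f 112 113 114
f 112 114 108
f 113 105 115
f 113 115 114
f 114 115 116
f 114 116 108
f 115 105 117
f 115 117 116
f 116 117 118
f 116 118 108
f 117 105 119
f 117 119 118
f 118 119 120
f 118 120 108
f 119 105 121
f 119 121 120
f 120 121 122
f 120 122 108
f 121 105 123
f 121 123 122
f 122 123 124
f 122 124 108
f 123 105 125
f 123 125 124
f 124 125 126
f 124 126 108
f 125 105 127
f 125 127 126
f 126 127 128
f 126 128 108
f 127 105 129
f 127 129 128
f 128 129 130
f 128 130 108
f 129 105 106
f 129 106 130
f 130 106 107
f 130 107 108



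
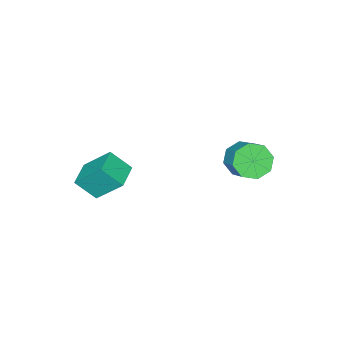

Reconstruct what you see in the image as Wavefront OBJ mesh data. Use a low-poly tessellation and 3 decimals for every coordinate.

v 2.682 -3.264 -4.405
v 3.076 -3.932 -3.668
v 2.322 -2.302 -3.341
v 2.715 -2.97 -2.603
v 3.625 -2.81 -4.497
v 4.018 -3.478 -3.759
v 3.264 -1.848 -3.432
v 3.658 -2.516 -2.695
v -1.21 -0.176 -3.923
v -0.539 -0.554 -3.933
v -0.059 0.278 -3.248
v -0.73 0.656 -3.237
v -0.586 -0.165 -4.373
v -0.106 0.667 -3.688
v -0.998 0.218 -4.549
v -0.518 1.05 -3.864
v -1.534 0.37 -4.358
v -1.055 1.202 -3.673
v -1.881 0.202 -3.912
v -1.401 1.034 -3.227
v -1.834 -0.187 -3.472
v -1.354 0.645 -2.787
v -1.422 -0.57 -3.296
v -0.942 0.262 -2.611
v -0.885 -0.722 -3.487
v -0.406 0.11 -2.802
f 2 4 1
f 5 2 1
f 1 4 3
f 3 5 1
f 2 8 4
f 6 2 5
f 6 8 2
f 4 8 3
f 7 5 3
f 3 8 7
f 7 6 5
f 8 6 7
f 10 9 13
f 10 13 11
f 11 13 14
f 11 14 12
f 13 9 15
f 13 15 14
f 14 15 16
f 14 16 12
f 15 9 17
f 15 17 16
f 16 17 18
f 16 18 12
f 17 9 19
f 17 19 18
f 18 19 20
f 18 20 12
f 19 9 21
f 19 21 20
f 20 21 22
f 20 22 12
f 21 9 23
f 21 23 22
f 22 23 24
f 22 24 12
f 23 9 25
f 23 25 24
f 24 25 26
f 24 26 12
f 25 9 10
f 25 10 26
f 26 10 11
f 26 11 12



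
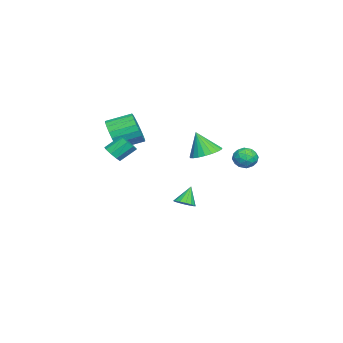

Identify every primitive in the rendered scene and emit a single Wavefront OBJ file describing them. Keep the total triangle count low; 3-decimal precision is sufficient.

v 3.046 1.741 3.175
v 3.934 1.546 3.142
v 2.974 1.179 4.585
v 3.936 1.897 3.282
v 3.783 2.222 3.403
v 3.504 2.463 3.485
v 3.145 2.58 3.514
v 2.769 2.551 3.483
v 2.44 2.382 3.399
v 2.217 2.103 3.277
v 2.137 1.76 3.137
v 2.214 1.415 3.003
v 2.434 1.126 2.899
v 2.761 0.943 2.843
v 3.137 0.898 2.844
v 3.497 0.999 2.902
v 3.779 1.228 3.008
v 0.59 -3.952 1.804
v 1.191 -3.89 2.044
v 0.791 -3.066 2.835
v 0.19 -3.128 2.596
v 1.129 -3.601 1.712
v 0.729 -2.777 2.503
v 0.815 -3.476 1.423
v 0.415 -2.652 2.214
v 0.395 -3.574 1.313
v -0.005 -2.75 2.104
v 0.067 -3.849 1.433
v -0.333 -3.025 2.224
v -0.017 -4.172 1.727
v -0.417 -3.348 2.518
v 0.184 -4.392 2.057
v -0.216 -3.568 2.848
v 0.574 -4.406 2.269
v 0.174 -3.582 3.06
v 0.972 -4.208 2.264
v 0.572 -3.384 3.055
v -1.025 -4.429 2.685
v -0.35 -4.519 3.498
v -0.801 -3.1 4.028
v -1.475 -3.011 3.215
v -0.1 -4.325 3.192
v -0.55 -2.906 3.722
v -0.009 -4.149 2.798
v -0.459 -2.73 3.328
v -0.094 -4.022 2.385
v -0.544 -2.603 2.914
v -0.34 -3.965 2.023
v -0.79 -2.546 2.553
v -0.704 -3.988 1.776
v -1.154 -2.569 2.306
v -1.124 -4.088 1.686
v -1.574 -2.669 2.216
v -1.526 -4.247 1.769
v -1.977 -2.828 2.299
v -1.842 -4.437 2.011
v -2.293 -3.018 2.54
v -2.017 -4.626 2.368
v -2.467 -3.207 2.898
v -2.02 -4.781 2.781
v -2.471 -3.362 3.311
v -1.851 -4.875 3.177
v -2.301 -3.457 3.707
v -1.539 -4.892 3.488
v -1.99 -3.474 4.018
v -1.138 -4.83 3.66
v -1.589 -3.411 4.19
v -0.718 -4.697 3.664
v -1.168 -3.279 4.193
v 0.312 3.573 2.016
v 0.913 3.783 1.627
v 1.027 3.077 2.853
v 1.628 3.287 2.464
v 1.203 3.8 2.799
v 0.761 4.107 2.282
v 1.179 2.753 2.198
v 0.737 3.06 1.681
v 1.449 3.276 1.739
v 1.464 3.924 2.111
v 0.476 2.936 2.369
v 0.491 3.584 2.741
v 0.549 3.722 1.748
v 1.391 3.138 2.732
v 1.141 3.44 2.929
v 1.494 3.564 2.7
v 0.46 3.912 2.133
v 0.813 4.036 1.904
v 0.984 4.046 2.593
v 1.127 2.824 2.576
v 1.48 2.948 2.347
v 0.446 3.296 1.78
v 0.799 3.42 1.551
v 0.956 2.814 1.887
v 1.218 3.547 1.585
v 1.639 3.255 2.077
v 1.375 2.942 1.921
v 1.115 3.122 1.617
v 1.227 3.928 1.803
v 1.647 3.636 2.295
v 1.397 3.938 2.493
v 1.137 4.118 2.189
v 1.542 3.63 1.869
v 0.293 3.224 2.185
v 0.713 2.932 2.677
v 0.803 2.742 2.291
v 0.543 2.922 1.987
v 0.301 3.605 2.403
v 0.722 3.313 2.895
v 0.825 3.738 2.863
v 0.565 3.918 2.559
v 0.398 3.23 2.611
v -0.22 -0.139 -1.871
v 0.162 -0.554 -1.567
v -0.82 0.099 -0.789
v 0.317 -0.263 -1.545
v 0.329 0.062 -1.61
v 0.194 0.332 -1.745
v -0.052 0.477 -1.914
v -0.343 0.456 -2.071
v -0.601 0.276 -2.174
v -0.756 -0.016 -2.196
v -0.768 -0.341 -2.131
v -0.633 -0.611 -1.996
v -0.387 -0.756 -1.828
v -0.096 -0.735 -1.671
f 2 1 4
f 2 4 3
f 4 1 5
f 4 5 3
f 5 1 6
f 5 6 3
f 6 1 7
f 6 7 3
f 7 1 8
f 7 8 3
f 8 1 9
f 8 9 3
f 9 1 10
f 9 10 3
f 10 1 11
f 10 11 3
f 11 1 12
f 11 12 3
f 12 1 13
f 12 13 3
f 13 1 14
f 13 14 3
f 14 1 15
f 14 15 3
f 15 1 16
f 15 16 3
f 16 1 17
f 16 17 3
f 17 1 2
f 17 2 3
f 19 18 22
f 19 22 20
f 20 22 23
f 20 23 21
f 22 18 24
f 22 24 23
f 23 24 25
f 23 25 21
f 24 18 26
f 24 26 25
f 25 26 27
f 25 27 21
f 26 18 28
f 26 28 27
f 27 28 29
f 27 29 21
f 28 18 30
f 28 30 29
f 29 30 31
f 29 31 21
f 30 18 32
f 30 32 31
f 31 32 33
f 31 33 21
f 32 18 34
f 32 34 33
f 33 34 35
f 33 35 21
f 34 18 36
f 34 36 35
f 35 36 37
f 35 37 21
f 36 18 19
f 36 19 37
f 37 19 20
f 37 20 21
f 39 38 42
f 39 42 40
f 40 42 43
f 40 43 41
f 42 38 44
f 42 44 43
f 43 44 45
f 43 45 41
f 44 38 46
f 44 46 45
f 45 46 47
f 45 47 41
f 46 38 48
f 46 48 47
f 47 48 49
f 47 49 41
f 48 38 50
f 48 50 49
f 49 50 51
f 49 51 41
f 50 38 52
f 50 52 51
f 51 52 53
f 51 53 41
f 52 38 54
f 52 54 53
f 53 54 55
f 53 55 41
f 54 38 56
f 54 56 55
f 55 56 57
f 55 57 41
f 56 38 58
f 56 58 57
f 57 58 59
f 57 59 41
f 58 38 60
f 58 60 59
f 59 60 61
f 59 61 41
f 60 38 62
f 60 62 61
f 61 62 63
f 61 63 41
f 62 38 64
f 62 64 63
f 63 64 65
f 63 65 41
f 64 38 66
f 64 66 65
f 65 66 67
f 65 67 41
f 66 38 68
f 66 68 67
f 67 68 69
f 67 69 41
f 68 38 39
f 68 39 69
f 69 39 40
f 69 40 41
f 70 107 86
f 107 81 110
f 86 110 75
f 107 110 86
f 70 86 82
f 86 75 87
f 82 87 71
f 86 87 82
f 70 82 91
f 82 71 92
f 91 92 77
f 82 92 91
f 70 91 103
f 91 77 106
f 103 106 80
f 91 106 103
f 70 103 107
f 103 80 111
f 107 111 81
f 103 111 107
f 71 87 98
f 87 75 101
f 98 101 79
f 87 101 98
f 75 110 88
f 110 81 109
f 88 109 74
f 110 109 88
f 81 111 108
f 111 80 104
f 108 104 72
f 111 104 108
f 80 106 105
f 106 77 93
f 105 93 76
f 106 93 105
f 77 92 97
f 92 71 94
f 97 94 78
f 92 94 97
f 73 99 85
f 99 79 100
f 85 100 74
f 99 100 85
f 73 85 83
f 85 74 84
f 83 84 72
f 85 84 83
f 73 83 90
f 83 72 89
f 90 89 76
f 83 89 90
f 73 90 95
f 90 76 96
f 95 96 78
f 90 96 95
f 73 95 99
f 95 78 102
f 99 102 79
f 95 102 99
f 74 100 88
f 100 79 101
f 88 101 75
f 100 101 88
f 72 84 108
f 84 74 109
f 108 109 81
f 84 109 108
f 76 89 105
f 89 72 104
f 105 104 80
f 89 104 105
f 78 96 97
f 96 76 93
f 97 93 77
f 96 93 97
f 79 102 98
f 102 78 94
f 98 94 71
f 102 94 98
f 113 112 115
f 113 115 114
f 115 112 116
f 115 116 114
f 116 112 117
f 116 117 114
f 117 112 118
f 117 118 114
f 118 112 119
f 118 119 114
f 119 112 120
f 119 120 114
f 120 112 121
f 120 121 114
f 121 112 122
f 121 122 114
f 122 112 123
f 122 123 114
f 123 112 124
f 123 124 114
f 124 112 125
f 124 125 114
f 125 112 113
f 125 113 114

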